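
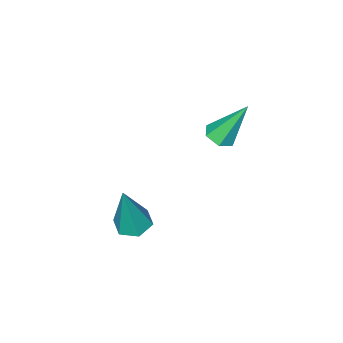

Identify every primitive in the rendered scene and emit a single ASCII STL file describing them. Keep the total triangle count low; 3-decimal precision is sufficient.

solid 
facet normal -0.254 -0.059 -0.965
outer loop
vertex 3.919 -1.112 -3.91
vertex 3.583 -0.57 -3.855
vertex 4.202 -0.549 -4.019
endloop
endfacet
facet normal 0.897 -0.438 0.065
outer loop
vertex 3.919 -1.112 -3.91
vertex 4.202 -0.549 -4.019
vertex 4.097 -0.45 -1.905
endloop
endfacet
facet normal -0.254 -0.059 -0.965
outer loop
vertex 4.202 -0.549 -4.019
vertex 3.583 -0.57 -3.855
vertex 3.866 -0.006 -3.964
endloop
endfacet
facet normal 0.851 0.525 0.018
outer loop
vertex 4.202 -0.549 -4.019
vertex 3.866 -0.006 -3.964
vertex 4.097 -0.45 -1.905
endloop
endfacet
facet normal -0.254 -0.059 -0.965
outer loop
vertex 3.866 -0.006 -3.964
vertex 3.583 -0.57 -3.855
vertex 3.248 -0.028 -3.8
endloop
endfacet
facet normal 0.021 0.978 0.209
outer loop
vertex 3.866 -0.006 -3.964
vertex 3.248 -0.028 -3.8
vertex 4.097 -0.45 -1.905
endloop
endfacet
facet normal -0.254 -0.059 -0.965
outer loop
vertex 3.248 -0.028 -3.8
vertex 3.583 -0.57 -3.855
vertex 2.965 -0.591 -3.691
endloop
endfacet
facet normal -0.762 0.469 0.446
outer loop
vertex 3.248 -0.028 -3.8
vertex 2.965 -0.591 -3.691
vertex 4.097 -0.45 -1.905
endloop
endfacet
facet normal -0.254 -0.059 -0.965
outer loop
vertex 2.965 -0.591 -3.691
vertex 3.583 -0.57 -3.855
vertex 3.3 -1.134 -3.746
endloop
endfacet
facet normal -0.717 -0.492 0.493
outer loop
vertex 2.965 -0.591 -3.691
vertex 3.3 -1.134 -3.746
vertex 4.097 -0.45 -1.905
endloop
endfacet
facet normal -0.254 -0.059 -0.965
outer loop
vertex 3.3 -1.134 -3.746
vertex 3.583 -0.57 -3.855
vertex 3.919 -1.112 -3.91
endloop
endfacet
facet normal 0.114 -0.946 0.302
outer loop
vertex 3.3 -1.134 -3.746
vertex 3.919 -1.112 -3.91
vertex 4.097 -0.45 -1.905
endloop
endfacet
facet normal 0.331 -0.365 -0.870
outer loop
vertex 1.425 0.948 -0.405
vertex 1.031 0.579 -0.4
vertex 0.948 1.059 -0.633
endloop
endfacet
facet normal 0.234 0.972 -0.015
outer loop
vertex 1.425 0.948 -0.405
vertex 0.948 1.059 -0.633
vertex 0.469 1.201 1.08
endloop
endfacet
facet normal 0.329 -0.366 -0.871
outer loop
vertex 0.948 1.059 -0.633
vertex 1.031 0.579 -0.4
vertex 0.554 0.69 -0.627
endloop
endfacet
facet normal -0.665 0.706 -0.244
outer loop
vertex 0.948 1.059 -0.633
vertex 0.554 0.69 -0.627
vertex 0.469 1.201 1.08
endloop
endfacet
facet normal 0.329 -0.366 -0.870
outer loop
vertex 0.554 0.69 -0.627
vertex 1.031 0.579 -0.4
vertex 0.636 0.21 -0.394
endloop
endfacet
facet normal -0.986 -0.168 0.001
outer loop
vertex 0.554 0.69 -0.627
vertex 0.636 0.21 -0.394
vertex 0.469 1.201 1.08
endloop
endfacet
facet normal 0.329 -0.366 -0.870
outer loop
vertex 0.636 0.21 -0.394
vertex 1.031 0.579 -0.4
vertex 1.113 0.099 -0.167
endloop
endfacet
facet normal -0.408 -0.778 0.477
outer loop
vertex 0.636 0.21 -0.394
vertex 1.113 0.099 -0.167
vertex 0.469 1.201 1.08
endloop
endfacet
facet normal 0.331 -0.366 -0.870
outer loop
vertex 1.113 0.099 -0.167
vertex 1.031 0.579 -0.4
vertex 1.507 0.468 -0.172
endloop
endfacet
facet normal 0.489 -0.513 0.706
outer loop
vertex 1.113 0.099 -0.167
vertex 1.507 0.468 -0.172
vertex 0.469 1.201 1.08
endloop
endfacet
facet normal 0.331 -0.366 -0.870
outer loop
vertex 1.507 0.468 -0.172
vertex 1.031 0.579 -0.4
vertex 1.425 0.948 -0.405
endloop
endfacet
facet normal 0.811 0.362 0.460
outer loop
vertex 1.507 0.468 -0.172
vertex 1.425 0.948 -0.405
vertex 0.469 1.201 1.08
endloop
endfacet

endsolid


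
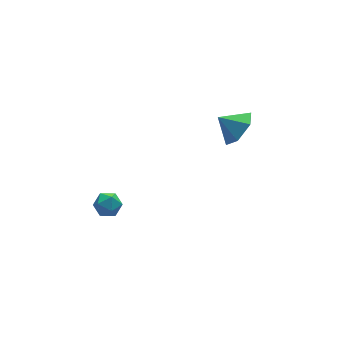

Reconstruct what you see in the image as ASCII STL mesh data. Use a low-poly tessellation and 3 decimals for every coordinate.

solid 
facet normal 0.657 -0.476 -0.585
outer loop
vertex 3.237 -1.179 3.018
vertex 2.531 -1.441 2.438
vertex 2.99 -0.623 2.288
endloop
endfacet
facet normal 0.173 0.811 0.559
outer loop
vertex 3.237 -1.179 3.018
vertex 2.99 -0.623 2.288
vertex 1.809 -0.919 3.082
endloop
endfacet
facet normal 0.657 -0.476 -0.585
outer loop
vertex 2.99 -0.623 2.288
vertex 2.531 -1.441 2.438
vertex 2.284 -0.885 1.709
endloop
endfacet
facet normal -0.291 0.954 -0.077
outer loop
vertex 2.99 -0.623 2.288
vertex 2.284 -0.885 1.709
vertex 1.809 -0.919 3.082
endloop
endfacet
facet normal 0.658 -0.475 -0.585
outer loop
vertex 2.284 -0.885 1.709
vertex 2.531 -1.441 2.438
vertex 1.826 -1.704 1.859
endloop
endfacet
facet normal -0.858 0.427 -0.286
outer loop
vertex 2.284 -0.885 1.709
vertex 1.826 -1.704 1.859
vertex 1.809 -0.919 3.082
endloop
endfacet
facet normal 0.658 -0.475 -0.585
outer loop
vertex 1.826 -1.704 1.859
vertex 2.531 -1.441 2.438
vertex 2.073 -2.26 2.588
endloop
endfacet
facet normal -0.960 -0.241 0.141
outer loop
vertex 1.826 -1.704 1.859
vertex 2.073 -2.26 2.588
vertex 1.809 -0.919 3.082
endloop
endfacet
facet normal 0.657 -0.475 -0.586
outer loop
vertex 2.073 -2.26 2.588
vertex 2.531 -1.441 2.438
vertex 2.779 -1.997 3.167
endloop
endfacet
facet normal -0.496 -0.384 0.779
outer loop
vertex 2.073 -2.26 2.588
vertex 2.779 -1.997 3.167
vertex 1.809 -0.919 3.082
endloop
endfacet
facet normal 0.657 -0.475 -0.586
outer loop
vertex 2.779 -1.997 3.167
vertex 2.531 -1.441 2.438
vertex 3.237 -1.179 3.018
endloop
endfacet
facet normal 0.070 0.141 0.988
outer loop
vertex 2.779 -1.997 3.167
vertex 3.237 -1.179 3.018
vertex 1.809 -0.919 3.082
endloop
endfacet
facet normal -0.316 0.163 0.935
outer loop
vertex -3.397 -0.403 -0.524
vertex -3.75 -0.976 -0.543
vertex -3.113 -0.981 -0.327
endloop
endfacet
facet normal 0.331 0.446 0.831
outer loop
vertex -3.397 -0.403 -0.524
vertex -3.113 -0.981 -0.327
vertex -2.763 -0.544 -0.701
endloop
endfacet
facet normal 0.284 0.913 0.291
outer loop
vertex -3.397 -0.403 -0.524
vertex -2.763 -0.544 -0.701
vertex -3.185 -0.27 -1.148
endloop
endfacet
facet normal -0.390 0.918 0.063
outer loop
vertex -3.397 -0.403 -0.524
vertex -3.185 -0.27 -1.148
vertex -3.795 -0.536 -1.05
endloop
endfacet
facet normal -0.762 0.454 0.462
outer loop
vertex -3.397 -0.403 -0.524
vertex -3.795 -0.536 -1.05
vertex -3.75 -0.976 -0.543
endloop
endfacet
facet normal 0.772 -0.079 0.631
outer loop
vertex -2.763 -0.544 -0.701
vertex -3.113 -0.981 -0.327
vertex -2.725 -1.204 -0.83
endloop
endfacet
facet normal -0.275 -0.536 0.798
outer loop
vertex -3.113 -0.981 -0.327
vertex -3.75 -0.976 -0.543
vertex -3.335 -1.47 -0.732
endloop
endfacet
facet normal -0.997 -0.064 0.033
outer loop
vertex -3.75 -0.976 -0.543
vertex -3.795 -0.536 -1.05
vertex -3.757 -1.196 -1.179
endloop
endfacet
facet normal -0.397 0.686 -0.610
outer loop
vertex -3.795 -0.536 -1.05
vertex -3.185 -0.27 -1.148
vertex -3.407 -0.759 -1.553
endloop
endfacet
facet normal 0.695 0.677 -0.242
outer loop
vertex -3.185 -0.27 -1.148
vertex -2.763 -0.544 -0.701
vertex -2.77 -0.764 -1.337
endloop
endfacet
facet normal 0.390 -0.918 -0.063
outer loop
vertex -3.123 -1.337 -1.356
vertex -2.725 -1.204 -0.83
vertex -3.335 -1.47 -0.732
endloop
endfacet
facet normal -0.284 -0.913 -0.291
outer loop
vertex -3.123 -1.337 -1.356
vertex -3.335 -1.47 -0.732
vertex -3.757 -1.196 -1.179
endloop
endfacet
facet normal -0.331 -0.446 -0.831
outer loop
vertex -3.123 -1.337 -1.356
vertex -3.757 -1.196 -1.179
vertex -3.407 -0.759 -1.553
endloop
endfacet
facet normal 0.316 -0.163 -0.935
outer loop
vertex -3.123 -1.337 -1.356
vertex -3.407 -0.759 -1.553
vertex -2.77 -0.764 -1.337
endloop
endfacet
facet normal 0.762 -0.454 -0.462
outer loop
vertex -3.123 -1.337 -1.356
vertex -2.77 -0.764 -1.337
vertex -2.725 -1.204 -0.83
endloop
endfacet
facet normal 0.397 -0.686 0.610
outer loop
vertex -3.335 -1.47 -0.732
vertex -2.725 -1.204 -0.83
vertex -3.113 -0.981 -0.327
endloop
endfacet
facet normal -0.695 -0.677 0.242
outer loop
vertex -3.757 -1.196 -1.179
vertex -3.335 -1.47 -0.732
vertex -3.75 -0.976 -0.543
endloop
endfacet
facet normal -0.772 0.079 -0.631
outer loop
vertex -3.407 -0.759 -1.553
vertex -3.757 -1.196 -1.179
vertex -3.795 -0.536 -1.05
endloop
endfacet
facet normal 0.275 0.536 -0.798
outer loop
vertex -2.77 -0.764 -1.337
vertex -3.407 -0.759 -1.553
vertex -3.185 -0.27 -1.148
endloop
endfacet
facet normal 0.997 0.064 -0.033
outer loop
vertex -2.725 -1.204 -0.83
vertex -2.77 -0.764 -1.337
vertex -2.763 -0.544 -0.701
endloop
endfacet

endsolid


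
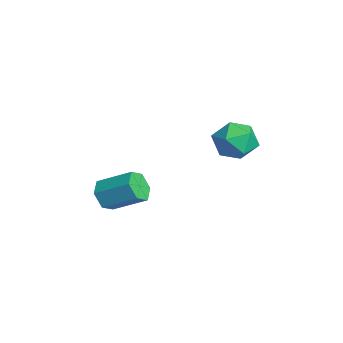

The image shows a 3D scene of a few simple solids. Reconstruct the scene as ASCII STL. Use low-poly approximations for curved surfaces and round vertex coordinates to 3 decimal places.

solid 
facet normal -0.341 0.936 -0.089
outer loop
vertex 3.405 4.371 0.357
vertex 2.325 3.949 0.054
vertex 2.586 4.154 1.206
endloop
endfacet
facet normal 0.177 0.899 0.401
outer loop
vertex 3.405 4.371 0.357
vertex 2.586 4.154 1.206
vertex 3.731 3.848 1.386
endloop
endfacet
facet normal 0.763 0.641 0.084
outer loop
vertex 3.405 4.371 0.357
vertex 3.731 3.848 1.386
vertex 4.177 3.454 0.345
endloop
endfacet
facet normal 0.607 0.519 -0.602
outer loop
vertex 3.405 4.371 0.357
vertex 4.177 3.454 0.345
vertex 3.308 3.516 -0.478
endloop
endfacet
facet normal -0.075 0.701 -0.709
outer loop
vertex 3.405 4.371 0.357
vertex 3.308 3.516 -0.478
vertex 2.325 3.949 0.054
endloop
endfacet
facet normal -0.026 0.433 0.901
outer loop
vertex 3.731 3.848 1.386
vertex 2.586 4.154 1.206
vertex 2.852 3.104 1.718
endloop
endfacet
facet normal -0.863 0.493 0.108
outer loop
vertex 2.586 4.154 1.206
vertex 2.325 3.949 0.054
vertex 1.983 3.166 0.895
endloop
endfacet
facet normal -0.434 0.114 -0.894
outer loop
vertex 2.325 3.949 0.054
vertex 3.308 3.516 -0.478
vertex 2.429 2.772 -0.146
endloop
endfacet
facet normal 0.669 -0.182 -0.720
outer loop
vertex 3.308 3.516 -0.478
vertex 4.177 3.454 0.345
vertex 3.574 2.466 0.034
endloop
endfacet
facet normal 0.921 0.015 0.389
outer loop
vertex 4.177 3.454 0.345
vertex 3.731 3.848 1.386
vertex 3.835 2.671 1.186
endloop
endfacet
facet normal -0.607 -0.519 0.602
outer loop
vertex 2.755 2.249 0.883
vertex 2.852 3.104 1.718
vertex 1.983 3.166 0.895
endloop
endfacet
facet normal -0.763 -0.641 -0.084
outer loop
vertex 2.755 2.249 0.883
vertex 1.983 3.166 0.895
vertex 2.429 2.772 -0.146
endloop
endfacet
facet normal -0.177 -0.899 -0.401
outer loop
vertex 2.755 2.249 0.883
vertex 2.429 2.772 -0.146
vertex 3.574 2.466 0.034
endloop
endfacet
facet normal 0.341 -0.936 0.089
outer loop
vertex 2.755 2.249 0.883
vertex 3.574 2.466 0.034
vertex 3.835 2.671 1.186
endloop
endfacet
facet normal 0.075 -0.701 0.709
outer loop
vertex 2.755 2.249 0.883
vertex 3.835 2.671 1.186
vertex 2.852 3.104 1.718
endloop
endfacet
facet normal -0.669 0.182 0.720
outer loop
vertex 1.983 3.166 0.895
vertex 2.852 3.104 1.718
vertex 2.586 4.154 1.206
endloop
endfacet
facet normal -0.921 -0.015 -0.389
outer loop
vertex 2.429 2.772 -0.146
vertex 1.983 3.166 0.895
vertex 2.325 3.949 0.054
endloop
endfacet
facet normal 0.026 -0.433 -0.901
outer loop
vertex 3.574 2.466 0.034
vertex 2.429 2.772 -0.146
vertex 3.308 3.516 -0.478
endloop
endfacet
facet normal 0.863 -0.493 -0.108
outer loop
vertex 3.835 2.671 1.186
vertex 3.574 2.466 0.034
vertex 4.177 3.454 0.345
endloop
endfacet
facet normal 0.434 -0.114 0.894
outer loop
vertex 2.852 3.104 1.718
vertex 3.835 2.671 1.186
vertex 3.731 3.848 1.386
endloop
endfacet
facet normal -0.427 -0.763 -0.485
outer loop
vertex 3.147 -3.284 -2.04
vertex 2.67 -2.703 -2.535
vertex 3.48 -2.976 -2.818
endloop
endfacet
facet normal 0.825 -0.548 0.136
outer loop
vertex 3.147 -3.284 -2.04
vertex 3.48 -2.976 -2.818
vertex 3.967 -1.818 -1.11
endloop
endfacet
facet normal 0.826 -0.547 0.136
outer loop
vertex 3.967 -1.818 -1.11
vertex 3.48 -2.976 -2.818
vertex 4.299 -1.51 -1.888
endloop
endfacet
facet normal 0.427 0.763 0.484
outer loop
vertex 3.967 -1.818 -1.11
vertex 4.299 -1.51 -1.888
vertex 3.49 -1.237 -1.605
endloop
endfacet
facet normal -0.427 -0.764 -0.484
outer loop
vertex 3.48 -2.976 -2.818
vertex 2.67 -2.703 -2.535
vertex 3.002 -2.395 -3.313
endloop
endfacet
facet normal 0.732 0.023 -0.681
outer loop
vertex 3.48 -2.976 -2.818
vertex 3.002 -2.395 -3.313
vertex 4.299 -1.51 -1.888
endloop
endfacet
facet normal 0.733 0.022 -0.680
outer loop
vertex 4.299 -1.51 -1.888
vertex 3.002 -2.395 -3.313
vertex 3.822 -0.929 -2.383
endloop
endfacet
facet normal 0.427 0.763 0.484
outer loop
vertex 4.299 -1.51 -1.888
vertex 3.822 -0.929 -2.383
vertex 3.49 -1.237 -1.605
endloop
endfacet
facet normal -0.427 -0.763 -0.484
outer loop
vertex 3.002 -2.395 -3.313
vertex 2.67 -2.703 -2.535
vertex 2.193 -2.122 -3.03
endloop
endfacet
facet normal -0.093 0.570 -0.816
outer loop
vertex 3.002 -2.395 -3.313
vertex 2.193 -2.122 -3.03
vertex 3.822 -0.929 -2.383
endloop
endfacet
facet normal -0.093 0.570 -0.816
outer loop
vertex 3.822 -0.929 -2.383
vertex 2.193 -2.122 -3.03
vertex 3.013 -0.656 -2.1
endloop
endfacet
facet normal 0.427 0.763 0.484
outer loop
vertex 3.822 -0.929 -2.383
vertex 3.013 -0.656 -2.1
vertex 3.49 -1.237 -1.605
endloop
endfacet
facet normal -0.427 -0.763 -0.484
outer loop
vertex 2.193 -2.122 -3.03
vertex 2.67 -2.703 -2.535
vertex 1.861 -2.43 -2.252
endloop
endfacet
facet normal -0.826 0.548 -0.135
outer loop
vertex 2.193 -2.122 -3.03
vertex 1.861 -2.43 -2.252
vertex 3.013 -0.656 -2.1
endloop
endfacet
facet normal -0.825 0.548 -0.136
outer loop
vertex 3.013 -0.656 -2.1
vertex 1.861 -2.43 -2.252
vertex 2.68 -0.964 -1.322
endloop
endfacet
facet normal 0.427 0.763 0.485
outer loop
vertex 3.013 -0.656 -2.1
vertex 2.68 -0.964 -1.322
vertex 3.49 -1.237 -1.605
endloop
endfacet
facet normal -0.427 -0.763 -0.484
outer loop
vertex 1.861 -2.43 -2.252
vertex 2.67 -2.703 -2.535
vertex 2.338 -3.011 -1.757
endloop
endfacet
facet normal -0.733 -0.022 0.680
outer loop
vertex 1.861 -2.43 -2.252
vertex 2.338 -3.011 -1.757
vertex 2.68 -0.964 -1.322
endloop
endfacet
facet normal -0.732 -0.022 0.681
outer loop
vertex 2.68 -0.964 -1.322
vertex 2.338 -3.011 -1.757
vertex 3.158 -1.545 -0.827
endloop
endfacet
facet normal 0.427 0.764 0.484
outer loop
vertex 2.68 -0.964 -1.322
vertex 3.158 -1.545 -0.827
vertex 3.49 -1.237 -1.605
endloop
endfacet
facet normal -0.427 -0.763 -0.484
outer loop
vertex 2.338 -3.011 -1.757
vertex 2.67 -2.703 -2.535
vertex 3.147 -3.284 -2.04
endloop
endfacet
facet normal 0.093 -0.570 0.816
outer loop
vertex 2.338 -3.011 -1.757
vertex 3.147 -3.284 -2.04
vertex 3.158 -1.545 -0.827
endloop
endfacet
facet normal 0.093 -0.570 0.816
outer loop
vertex 3.158 -1.545 -0.827
vertex 3.147 -3.284 -2.04
vertex 3.967 -1.818 -1.11
endloop
endfacet
facet normal 0.427 0.763 0.484
outer loop
vertex 3.158 -1.545 -0.827
vertex 3.967 -1.818 -1.11
vertex 3.49 -1.237 -1.605
endloop
endfacet

endsolid


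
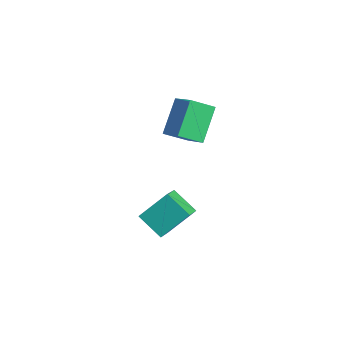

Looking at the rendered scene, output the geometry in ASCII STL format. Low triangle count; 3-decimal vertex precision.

solid 
facet normal -0.406 0.613 0.677
outer loop
vertex 2.529 0.591 5.169
vertex 2.999 1.632 4.508
vertex 1.233 0.649 4.34
endloop
endfacet
facet normal -0.356 -0.789 0.501
outer loop
vertex 2.041 -0.572 2.992
vertex 2.529 0.591 5.169
vertex 1.233 0.649 4.34
endloop
endfacet
facet normal -0.406 0.614 0.677
outer loop
vertex 1.233 0.649 4.34
vertex 2.999 1.632 4.508
vertex 1.703 1.69 3.678
endloop
endfacet
facet normal -0.842 0.038 -0.539
outer loop
vertex 1.703 1.69 3.678
vertex 2.041 -0.572 2.992
vertex 1.233 0.649 4.34
endloop
endfacet
facet normal 0.842 -0.038 0.539
outer loop
vertex 2.529 0.591 5.169
vertex 3.807 0.411 3.16
vertex 2.999 1.632 4.508
endloop
endfacet
facet normal -0.356 -0.789 0.501
outer loop
vertex 3.337 -0.63 3.822
vertex 2.529 0.591 5.169
vertex 2.041 -0.572 2.992
endloop
endfacet
facet normal 0.842 -0.037 0.539
outer loop
vertex 3.337 -0.63 3.822
vertex 3.807 0.411 3.16
vertex 2.529 0.591 5.169
endloop
endfacet
facet normal 0.356 0.789 -0.501
outer loop
vertex 2.999 1.632 4.508
vertex 3.807 0.411 3.16
vertex 1.703 1.69 3.678
endloop
endfacet
facet normal -0.841 0.038 -0.539
outer loop
vertex 2.511 0.469 2.331
vertex 2.041 -0.572 2.992
vertex 1.703 1.69 3.678
endloop
endfacet
facet normal 0.356 0.789 -0.501
outer loop
vertex 1.703 1.69 3.678
vertex 3.807 0.411 3.16
vertex 2.511 0.469 2.331
endloop
endfacet
facet normal 0.406 -0.613 -0.677
outer loop
vertex 2.511 0.469 2.331
vertex 3.337 -0.63 3.822
vertex 2.041 -0.572 2.992
endloop
endfacet
facet normal 0.406 -0.614 -0.677
outer loop
vertex 3.807 0.411 3.16
vertex 3.337 -0.63 3.822
vertex 2.511 0.469 2.331
endloop
endfacet
facet normal -0.819 -0.254 0.514
outer loop
vertex 3.794 -1.51 0.428
vertex 2.944 -0.565 -0.46
vertex 3.495 -2.854 -0.715
endloop
endfacet
facet normal 0.548 -0.609 0.573
outer loop
vertex 4.716 -2.475 -1.48
vertex 3.794 -1.51 0.428
vertex 3.495 -2.854 -0.715
endloop
endfacet
facet normal -0.820 -0.254 0.513
outer loop
vertex 3.495 -2.854 -0.715
vertex 2.944 -0.565 -0.46
vertex 2.645 -1.909 -1.604
endloop
endfacet
facet normal -0.167 -0.751 -0.639
outer loop
vertex 2.645 -1.909 -1.604
vertex 4.716 -2.475 -1.48
vertex 3.495 -2.854 -0.715
endloop
endfacet
facet normal 0.167 0.751 0.639
outer loop
vertex 3.794 -1.51 0.428
vertex 4.165 -0.186 -1.225
vertex 2.944 -0.565 -0.46
endloop
endfacet
facet normal 0.548 -0.610 0.573
outer loop
vertex 5.015 -1.131 -0.336
vertex 3.794 -1.51 0.428
vertex 4.716 -2.475 -1.48
endloop
endfacet
facet normal 0.167 0.751 0.639
outer loop
vertex 5.015 -1.131 -0.336
vertex 4.165 -0.186 -1.225
vertex 3.794 -1.51 0.428
endloop
endfacet
facet normal -0.548 0.610 -0.573
outer loop
vertex 2.944 -0.565 -0.46
vertex 4.165 -0.186 -1.225
vertex 2.645 -1.909 -1.604
endloop
endfacet
facet normal -0.167 -0.751 -0.639
outer loop
vertex 3.866 -1.53 -2.368
vertex 4.716 -2.475 -1.48
vertex 2.645 -1.909 -1.604
endloop
endfacet
facet normal -0.548 0.609 -0.573
outer loop
vertex 2.645 -1.909 -1.604
vertex 4.165 -0.186 -1.225
vertex 3.866 -1.53 -2.368
endloop
endfacet
facet normal 0.819 0.255 -0.513
outer loop
vertex 3.866 -1.53 -2.368
vertex 5.015 -1.131 -0.336
vertex 4.716 -2.475 -1.48
endloop
endfacet
facet normal 0.820 0.254 -0.513
outer loop
vertex 4.165 -0.186 -1.225
vertex 5.015 -1.131 -0.336
vertex 3.866 -1.53 -2.368
endloop
endfacet

endsolid


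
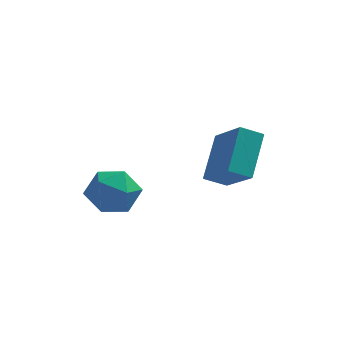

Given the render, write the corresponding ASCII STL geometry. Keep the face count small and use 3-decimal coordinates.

solid 
facet normal -0.851 -0.271 0.450
outer loop
vertex -0.039 2.74 3.537
vertex -0.878 3.76 2.565
vertex -0.243 1.483 2.395
endloop
endfacet
facet normal 0.512 -0.622 0.593
outer loop
vertex 0.438 1.7 2.035
vertex -0.039 2.74 3.537
vertex -0.243 1.483 2.395
endloop
endfacet
facet normal -0.851 -0.271 0.450
outer loop
vertex -0.243 1.483 2.395
vertex -0.878 3.76 2.565
vertex -1.082 2.504 1.423
endloop
endfacet
facet normal -0.119 -0.734 -0.668
outer loop
vertex -1.082 2.504 1.423
vertex 0.438 1.7 2.035
vertex -0.243 1.483 2.395
endloop
endfacet
facet normal 0.119 0.735 0.668
outer loop
vertex -0.039 2.74 3.537
vertex -0.197 3.977 2.205
vertex -0.878 3.76 2.565
endloop
endfacet
facet normal 0.511 -0.622 0.593
outer loop
vertex 0.642 2.956 3.177
vertex -0.039 2.74 3.537
vertex 0.438 1.7 2.035
endloop
endfacet
facet normal 0.120 0.735 0.668
outer loop
vertex 0.642 2.956 3.177
vertex -0.197 3.977 2.205
vertex -0.039 2.74 3.537
endloop
endfacet
facet normal -0.512 0.622 -0.593
outer loop
vertex -0.878 3.76 2.565
vertex -0.197 3.977 2.205
vertex -1.082 2.504 1.423
endloop
endfacet
facet normal -0.120 -0.735 -0.668
outer loop
vertex -0.401 2.72 1.063
vertex 0.438 1.7 2.035
vertex -1.082 2.504 1.423
endloop
endfacet
facet normal -0.511 0.622 -0.593
outer loop
vertex -1.082 2.504 1.423
vertex -0.197 3.977 2.205
vertex -0.401 2.72 1.063
endloop
endfacet
facet normal 0.851 0.271 -0.450
outer loop
vertex -0.401 2.72 1.063
vertex 0.642 2.956 3.177
vertex 0.438 1.7 2.035
endloop
endfacet
facet normal 0.851 0.271 -0.450
outer loop
vertex -0.197 3.977 2.205
vertex 0.642 2.956 3.177
vertex -0.401 2.72 1.063
endloop
endfacet
facet normal -0.250 0.056 0.967
outer loop
vertex -3.862 0.687 2.517
vertex -3.673 -0.171 2.616
vertex -3.045 0.437 2.743
endloop
endfacet
facet normal 0.006 0.681 0.732
outer loop
vertex -3.862 0.687 2.517
vertex -3.045 0.437 2.743
vertex -3.162 1.079 2.147
endloop
endfacet
facet normal -0.402 0.896 0.188
outer loop
vertex -3.862 0.687 2.517
vertex -3.162 1.079 2.147
vertex -3.863 0.868 1.653
endloop
endfacet
facet normal -0.910 0.405 0.086
outer loop
vertex -3.862 0.687 2.517
vertex -3.863 0.868 1.653
vertex -4.179 0.096 1.942
endloop
endfacet
facet normal -0.816 -0.114 0.567
outer loop
vertex -3.862 0.687 2.517
vertex -4.179 0.096 1.942
vertex -3.673 -0.171 2.616
endloop
endfacet
facet normal 0.665 0.570 0.483
outer loop
vertex -3.162 1.079 2.147
vertex -3.045 0.437 2.743
vertex -2.541 0.464 2.018
endloop
endfacet
facet normal 0.252 -0.441 0.862
outer loop
vertex -3.045 0.437 2.743
vertex -3.673 -0.171 2.616
vertex -2.857 -0.308 2.307
endloop
endfacet
facet normal -0.664 -0.716 0.215
outer loop
vertex -3.673 -0.171 2.616
vertex -4.179 0.096 1.942
vertex -3.558 -0.519 1.813
endloop
endfacet
facet normal -0.817 0.124 -0.563
outer loop
vertex -4.179 0.096 1.942
vertex -3.863 0.868 1.653
vertex -3.675 0.123 1.217
endloop
endfacet
facet normal 0.004 0.918 -0.397
outer loop
vertex -3.863 0.868 1.653
vertex -3.162 1.079 2.147
vertex -3.047 0.731 1.344
endloop
endfacet
facet normal 0.910 -0.405 -0.086
outer loop
vertex -2.858 -0.127 1.443
vertex -2.541 0.464 2.018
vertex -2.857 -0.308 2.307
endloop
endfacet
facet normal 0.402 -0.896 -0.188
outer loop
vertex -2.858 -0.127 1.443
vertex -2.857 -0.308 2.307
vertex -3.558 -0.519 1.813
endloop
endfacet
facet normal -0.006 -0.681 -0.732
outer loop
vertex -2.858 -0.127 1.443
vertex -3.558 -0.519 1.813
vertex -3.675 0.123 1.217
endloop
endfacet
facet normal 0.250 -0.056 -0.967
outer loop
vertex -2.858 -0.127 1.443
vertex -3.675 0.123 1.217
vertex -3.047 0.731 1.344
endloop
endfacet
facet normal 0.816 0.114 -0.567
outer loop
vertex -2.858 -0.127 1.443
vertex -3.047 0.731 1.344
vertex -2.541 0.464 2.018
endloop
endfacet
facet normal 0.817 -0.124 0.563
outer loop
vertex -2.857 -0.308 2.307
vertex -2.541 0.464 2.018
vertex -3.045 0.437 2.743
endloop
endfacet
facet normal -0.004 -0.918 0.397
outer loop
vertex -3.558 -0.519 1.813
vertex -2.857 -0.308 2.307
vertex -3.673 -0.171 2.616
endloop
endfacet
facet normal -0.665 -0.570 -0.483
outer loop
vertex -3.675 0.123 1.217
vertex -3.558 -0.519 1.813
vertex -4.179 0.096 1.942
endloop
endfacet
facet normal -0.252 0.441 -0.862
outer loop
vertex -3.047 0.731 1.344
vertex -3.675 0.123 1.217
vertex -3.863 0.868 1.653
endloop
endfacet
facet normal 0.664 0.716 -0.215
outer loop
vertex -2.541 0.464 2.018
vertex -3.047 0.731 1.344
vertex -3.162 1.079 2.147
endloop
endfacet

endsolid


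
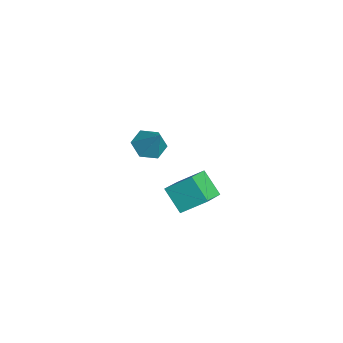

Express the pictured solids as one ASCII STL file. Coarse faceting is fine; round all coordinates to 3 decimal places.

solid 
facet normal -0.554 -0.255 -0.793
outer loop
vertex 2.672 -3.493 2.664
vertex 1.907 -2.896 3.007
vertex 2.624 -2.505 2.38
endloop
endfacet
facet normal 0.989 0.006 -0.146
outer loop
vertex 2.672 -3.493 2.664
vertex 2.624 -2.505 2.38
vertex 2.933 -2.424 4.473
endloop
endfacet
facet normal -0.554 -0.254 -0.792
outer loop
vertex 2.624 -2.505 2.38
vertex 1.907 -2.896 3.007
vertex 1.859 -1.907 2.723
endloop
endfacet
facet normal 0.579 0.807 -0.117
outer loop
vertex 2.624 -2.505 2.38
vertex 1.859 -1.907 2.723
vertex 2.933 -2.424 4.473
endloop
endfacet
facet normal -0.555 -0.254 -0.792
outer loop
vertex 1.859 -1.907 2.723
vertex 1.907 -2.896 3.007
vertex 1.142 -2.298 3.351
endloop
endfacet
facet normal -0.170 0.912 0.374
outer loop
vertex 1.859 -1.907 2.723
vertex 1.142 -2.298 3.351
vertex 2.933 -2.424 4.473
endloop
endfacet
facet normal -0.555 -0.254 -0.792
outer loop
vertex 1.142 -2.298 3.351
vertex 1.907 -2.896 3.007
vertex 1.19 -3.287 3.635
endloop
endfacet
facet normal -0.508 0.215 0.834
outer loop
vertex 1.142 -2.298 3.351
vertex 1.19 -3.287 3.635
vertex 2.933 -2.424 4.473
endloop
endfacet
facet normal -0.555 -0.254 -0.792
outer loop
vertex 1.19 -3.287 3.635
vertex 1.907 -2.896 3.007
vertex 1.955 -3.885 3.291
endloop
endfacet
facet normal -0.097 -0.586 0.804
outer loop
vertex 1.19 -3.287 3.635
vertex 1.955 -3.885 3.291
vertex 2.933 -2.424 4.473
endloop
endfacet
facet normal -0.554 -0.255 -0.793
outer loop
vertex 1.955 -3.885 3.291
vertex 1.907 -2.896 3.007
vertex 2.672 -3.493 2.664
endloop
endfacet
facet normal 0.652 -0.690 0.314
outer loop
vertex 1.955 -3.885 3.291
vertex 2.672 -3.493 2.664
vertex 2.933 -2.424 4.473
endloop
endfacet
facet normal -0.584 -0.408 0.701
outer loop
vertex -0.491 -1.813 -2.774
vertex -0.091 -0.327 -1.575
vertex -1.896 -0.913 -3.421
endloop
endfacet
facet normal -0.205 -0.762 -0.615
outer loop
vertex -0.809 -0.153 -4.725
vertex -0.491 -1.813 -2.774
vertex -1.896 -0.913 -3.421
endloop
endfacet
facet normal -0.584 -0.409 0.701
outer loop
vertex -1.896 -0.913 -3.421
vertex -0.091 -0.327 -1.575
vertex -1.497 0.573 -2.222
endloop
endfacet
facet normal -0.785 0.503 -0.362
outer loop
vertex -1.497 0.573 -2.222
vertex -0.809 -0.153 -4.725
vertex -1.896 -0.913 -3.421
endloop
endfacet
facet normal 0.785 -0.503 0.361
outer loop
vertex -0.491 -1.813 -2.774
vertex 0.996 0.433 -2.879
vertex -0.091 -0.327 -1.575
endloop
endfacet
facet normal -0.205 -0.762 -0.615
outer loop
vertex 0.597 -1.053 -4.078
vertex -0.491 -1.813 -2.774
vertex -0.809 -0.153 -4.725
endloop
endfacet
facet normal 0.785 -0.503 0.362
outer loop
vertex 0.597 -1.053 -4.078
vertex 0.996 0.433 -2.879
vertex -0.491 -1.813 -2.774
endloop
endfacet
facet normal 0.205 0.762 0.615
outer loop
vertex -0.091 -0.327 -1.575
vertex 0.996 0.433 -2.879
vertex -1.497 0.573 -2.222
endloop
endfacet
facet normal -0.785 0.503 -0.362
outer loop
vertex -0.409 1.333 -3.526
vertex -0.809 -0.153 -4.725
vertex -1.497 0.573 -2.222
endloop
endfacet
facet normal 0.205 0.762 0.615
outer loop
vertex -1.497 0.573 -2.222
vertex 0.996 0.433 -2.879
vertex -0.409 1.333 -3.526
endloop
endfacet
facet normal 0.584 0.409 -0.701
outer loop
vertex -0.409 1.333 -3.526
vertex 0.597 -1.053 -4.078
vertex -0.809 -0.153 -4.725
endloop
endfacet
facet normal 0.585 0.409 -0.701
outer loop
vertex 0.996 0.433 -2.879
vertex 0.597 -1.053 -4.078
vertex -0.409 1.333 -3.526
endloop
endfacet

endsolid


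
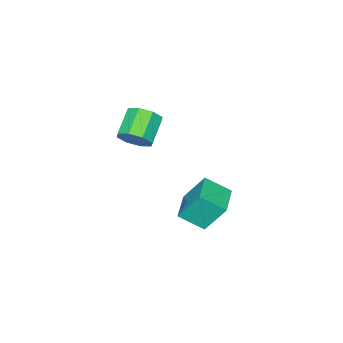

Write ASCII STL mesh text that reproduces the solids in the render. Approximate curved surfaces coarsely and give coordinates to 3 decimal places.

solid 
facet normal 0.804 0.327 -0.497
outer loop
vertex -0.088 0.263 3.823
vertex -0.565 0.206 3.015
vertex -0.434 0.873 3.665
endloop
endfacet
facet normal 0.350 0.416 0.840
outer loop
vertex -0.088 0.263 3.823
vertex -0.434 0.873 3.665
vertex -1.399 -0.27 4.633
endloop
endfacet
facet normal 0.349 0.417 0.840
outer loop
vertex -1.399 -0.27 4.633
vertex -0.434 0.873 3.665
vertex -1.745 0.34 4.474
endloop
endfacet
facet normal -0.804 -0.327 0.496
outer loop
vertex -1.399 -0.27 4.633
vertex -1.745 0.34 4.474
vertex -1.875 -0.326 3.825
endloop
endfacet
facet normal 0.804 0.326 -0.497
outer loop
vertex -0.434 0.873 3.665
vertex -0.565 0.206 3.015
vertex -0.857 1.093 3.125
endloop
endfacet
facet normal -0.094 0.894 0.438
outer loop
vertex -0.434 0.873 3.665
vertex -0.857 1.093 3.125
vertex -1.745 0.34 4.474
endloop
endfacet
facet normal -0.093 0.894 0.438
outer loop
vertex -1.745 0.34 4.474
vertex -0.857 1.093 3.125
vertex -2.167 0.56 3.935
endloop
endfacet
facet normal -0.804 -0.327 0.496
outer loop
vertex -1.745 0.34 4.474
vertex -2.167 0.56 3.935
vertex -1.875 -0.326 3.825
endloop
endfacet
facet normal 0.804 0.326 -0.497
outer loop
vertex -0.857 1.093 3.125
vertex -0.565 0.206 3.015
vertex -1.108 0.793 2.522
endloop
endfacet
facet normal -0.482 0.848 -0.221
outer loop
vertex -0.857 1.093 3.125
vertex -1.108 0.793 2.522
vertex -2.167 0.56 3.935
endloop
endfacet
facet normal -0.480 0.849 -0.220
outer loop
vertex -2.167 0.56 3.935
vertex -1.108 0.793 2.522
vertex -2.419 0.261 3.331
endloop
endfacet
facet normal -0.804 -0.327 0.497
outer loop
vertex -2.167 0.56 3.935
vertex -2.419 0.261 3.331
vertex -1.875 -0.326 3.825
endloop
endfacet
facet normal 0.804 0.327 -0.496
outer loop
vertex -1.108 0.793 2.522
vertex -0.565 0.206 3.015
vertex -1.041 0.15 2.207
endloop
endfacet
facet normal -0.587 0.306 -0.750
outer loop
vertex -1.108 0.793 2.522
vertex -1.041 0.15 2.207
vertex -2.419 0.261 3.331
endloop
endfacet
facet normal -0.587 0.305 -0.750
outer loop
vertex -2.419 0.261 3.331
vertex -1.041 0.15 2.207
vertex -2.352 -0.383 3.017
endloop
endfacet
facet normal -0.804 -0.326 0.498
outer loop
vertex -2.419 0.261 3.331
vertex -2.352 -0.383 3.017
vertex -1.875 -0.326 3.825
endloop
endfacet
facet normal 0.804 0.327 -0.496
outer loop
vertex -1.041 0.15 2.207
vertex -0.565 0.206 3.015
vertex -0.695 -0.46 2.366
endloop
endfacet
facet normal -0.349 -0.417 -0.839
outer loop
vertex -1.041 0.15 2.207
vertex -0.695 -0.46 2.366
vertex -2.352 -0.383 3.017
endloop
endfacet
facet normal -0.349 -0.416 -0.840
outer loop
vertex -2.352 -0.383 3.017
vertex -0.695 -0.46 2.366
vertex -2.006 -0.993 3.175
endloop
endfacet
facet normal -0.804 -0.327 0.497
outer loop
vertex -2.352 -0.383 3.017
vertex -2.006 -0.993 3.175
vertex -1.875 -0.326 3.825
endloop
endfacet
facet normal 0.804 0.327 -0.496
outer loop
vertex -0.695 -0.46 2.366
vertex -0.565 0.206 3.015
vertex -0.273 -0.68 2.905
endloop
endfacet
facet normal 0.093 -0.894 -0.438
outer loop
vertex -0.695 -0.46 2.366
vertex -0.273 -0.68 2.905
vertex -2.006 -0.993 3.175
endloop
endfacet
facet normal 0.093 -0.894 -0.438
outer loop
vertex -2.006 -0.993 3.175
vertex -0.273 -0.68 2.905
vertex -1.583 -1.213 3.715
endloop
endfacet
facet normal -0.804 -0.326 0.497
outer loop
vertex -2.006 -0.993 3.175
vertex -1.583 -1.213 3.715
vertex -1.875 -0.326 3.825
endloop
endfacet
facet normal 0.804 0.327 -0.497
outer loop
vertex -0.273 -0.68 2.905
vertex -0.565 0.206 3.015
vertex -0.021 -0.381 3.509
endloop
endfacet
facet normal 0.481 -0.849 0.219
outer loop
vertex -0.273 -0.68 2.905
vertex -0.021 -0.381 3.509
vertex -1.583 -1.213 3.715
endloop
endfacet
facet normal 0.481 -0.848 0.222
outer loop
vertex -1.583 -1.213 3.715
vertex -0.021 -0.381 3.509
vertex -1.332 -0.913 4.318
endloop
endfacet
facet normal -0.804 -0.326 0.497
outer loop
vertex -1.583 -1.213 3.715
vertex -1.332 -0.913 4.318
vertex -1.875 -0.326 3.825
endloop
endfacet
facet normal 0.804 0.326 -0.498
outer loop
vertex -0.021 -0.381 3.509
vertex -0.565 0.206 3.015
vertex -0.088 0.263 3.823
endloop
endfacet
facet normal 0.587 -0.305 0.750
outer loop
vertex -0.021 -0.381 3.509
vertex -0.088 0.263 3.823
vertex -1.332 -0.913 4.318
endloop
endfacet
facet normal 0.587 -0.306 0.749
outer loop
vertex -1.332 -0.913 4.318
vertex -0.088 0.263 3.823
vertex -1.399 -0.27 4.633
endloop
endfacet
facet normal -0.804 -0.327 0.496
outer loop
vertex -1.332 -0.913 4.318
vertex -1.399 -0.27 4.633
vertex -1.875 -0.326 3.825
endloop
endfacet
facet normal -0.454 0.717 -0.529
outer loop
vertex -4.423 3.112 -1.787
vertex -3.004 3.993 -1.81
vertex -3.877 2.188 -3.51
endloop
endfacet
facet normal -0.850 -0.527 0.013
outer loop
vertex -3.156 1.047 -2.67
vertex -4.423 3.112 -1.787
vertex -3.877 2.188 -3.51
endloop
endfacet
facet normal -0.453 0.717 -0.529
outer loop
vertex -3.877 2.188 -3.51
vertex -3.004 3.993 -1.81
vertex -2.458 3.068 -3.533
endloop
endfacet
facet normal 0.269 -0.455 -0.849
outer loop
vertex -2.458 3.068 -3.533
vertex -3.156 1.047 -2.67
vertex -3.877 2.188 -3.51
endloop
endfacet
facet normal -0.269 0.455 0.849
outer loop
vertex -4.423 3.112 -1.787
vertex -2.283 2.852 -0.97
vertex -3.004 3.993 -1.81
endloop
endfacet
facet normal -0.850 -0.527 0.014
outer loop
vertex -3.702 1.972 -0.947
vertex -4.423 3.112 -1.787
vertex -3.156 1.047 -2.67
endloop
endfacet
facet normal -0.269 0.455 0.849
outer loop
vertex -3.702 1.972 -0.947
vertex -2.283 2.852 -0.97
vertex -4.423 3.112 -1.787
endloop
endfacet
facet normal 0.850 0.527 -0.014
outer loop
vertex -3.004 3.993 -1.81
vertex -2.283 2.852 -0.97
vertex -2.458 3.068 -3.533
endloop
endfacet
facet normal 0.269 -0.455 -0.849
outer loop
vertex -1.737 1.928 -2.693
vertex -3.156 1.047 -2.67
vertex -2.458 3.068 -3.533
endloop
endfacet
facet normal 0.850 0.527 -0.014
outer loop
vertex -2.458 3.068 -3.533
vertex -2.283 2.852 -0.97
vertex -1.737 1.928 -2.693
endloop
endfacet
facet normal 0.454 -0.717 0.529
outer loop
vertex -1.737 1.928 -2.693
vertex -3.702 1.972 -0.947
vertex -3.156 1.047 -2.67
endloop
endfacet
facet normal 0.454 -0.718 0.529
outer loop
vertex -2.283 2.852 -0.97
vertex -3.702 1.972 -0.947
vertex -1.737 1.928 -2.693
endloop
endfacet

endsolid


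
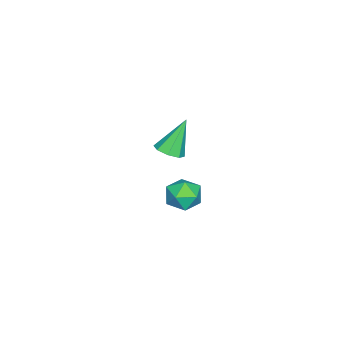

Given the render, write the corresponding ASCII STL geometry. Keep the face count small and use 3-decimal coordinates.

solid 
facet normal -0.723 0.655 -0.220
outer loop
vertex 0.924 -1.538 -3.966
vertex 0.277 -2.223 -3.879
vertex 0.519 -1.703 -3.127
endloop
endfacet
facet normal -0.177 0.978 0.107
outer loop
vertex 0.924 -1.538 -3.966
vertex 0.519 -1.703 -3.127
vertex 1.448 -1.529 -3.178
endloop
endfacet
facet normal 0.411 0.867 -0.283
outer loop
vertex 0.924 -1.538 -3.966
vertex 1.448 -1.529 -3.178
vertex 1.779 -1.942 -3.962
endloop
endfacet
facet normal 0.228 0.475 -0.850
outer loop
vertex 0.924 -1.538 -3.966
vertex 1.779 -1.942 -3.962
vertex 1.056 -2.371 -4.396
endloop
endfacet
facet normal -0.473 0.344 -0.811
outer loop
vertex 0.924 -1.538 -3.966
vertex 1.056 -2.371 -4.396
vertex 0.277 -2.223 -3.879
endloop
endfacet
facet normal -0.084 0.666 0.741
outer loop
vertex 1.448 -1.529 -3.178
vertex 0.519 -1.703 -3.127
vertex 1.124 -2.209 -2.604
endloop
endfacet
facet normal -0.967 0.142 0.213
outer loop
vertex 0.519 -1.703 -3.127
vertex 0.277 -2.223 -3.879
vertex 0.401 -2.638 -3.038
endloop
endfacet
facet normal -0.562 -0.360 -0.744
outer loop
vertex 0.277 -2.223 -3.879
vertex 1.056 -2.371 -4.396
vertex 0.732 -3.051 -3.822
endloop
endfacet
facet normal 0.572 -0.149 -0.806
outer loop
vertex 1.056 -2.371 -4.396
vertex 1.779 -1.942 -3.962
vertex 1.661 -2.877 -3.873
endloop
endfacet
facet normal 0.868 0.484 0.111
outer loop
vertex 1.779 -1.942 -3.962
vertex 1.448 -1.529 -3.178
vertex 1.903 -2.357 -3.121
endloop
endfacet
facet normal -0.228 -0.475 0.850
outer loop
vertex 1.256 -3.042 -3.034
vertex 1.124 -2.209 -2.604
vertex 0.401 -2.638 -3.038
endloop
endfacet
facet normal -0.411 -0.867 0.283
outer loop
vertex 1.256 -3.042 -3.034
vertex 0.401 -2.638 -3.038
vertex 0.732 -3.051 -3.822
endloop
endfacet
facet normal 0.177 -0.978 -0.107
outer loop
vertex 1.256 -3.042 -3.034
vertex 0.732 -3.051 -3.822
vertex 1.661 -2.877 -3.873
endloop
endfacet
facet normal 0.723 -0.655 0.220
outer loop
vertex 1.256 -3.042 -3.034
vertex 1.661 -2.877 -3.873
vertex 1.903 -2.357 -3.121
endloop
endfacet
facet normal 0.473 -0.344 0.811
outer loop
vertex 1.256 -3.042 -3.034
vertex 1.903 -2.357 -3.121
vertex 1.124 -2.209 -2.604
endloop
endfacet
facet normal -0.572 0.149 0.806
outer loop
vertex 0.401 -2.638 -3.038
vertex 1.124 -2.209 -2.604
vertex 0.519 -1.703 -3.127
endloop
endfacet
facet normal -0.868 -0.484 -0.111
outer loop
vertex 0.732 -3.051 -3.822
vertex 0.401 -2.638 -3.038
vertex 0.277 -2.223 -3.879
endloop
endfacet
facet normal 0.084 -0.666 -0.741
outer loop
vertex 1.661 -2.877 -3.873
vertex 0.732 -3.051 -3.822
vertex 1.056 -2.371 -4.396
endloop
endfacet
facet normal 0.967 -0.142 -0.213
outer loop
vertex 1.903 -2.357 -3.121
vertex 1.661 -2.877 -3.873
vertex 1.779 -1.942 -3.962
endloop
endfacet
facet normal 0.562 0.360 0.744
outer loop
vertex 1.124 -2.209 -2.604
vertex 1.903 -2.357 -3.121
vertex 1.448 -1.529 -3.178
endloop
endfacet
facet normal 0.419 -0.259 -0.870
outer loop
vertex 3.887 -1.43 1.229
vertex 3.507 -2.03 1.225
vertex 3.408 -1.371 0.981
endloop
endfacet
facet normal 0.061 0.991 0.118
outer loop
vertex 3.887 -1.43 1.229
vertex 3.408 -1.371 0.981
vertex 2.733 -1.55 2.835
endloop
endfacet
facet normal 0.420 -0.259 -0.870
outer loop
vertex 3.408 -1.371 0.981
vertex 3.507 -2.03 1.225
vertex 2.987 -1.697 0.875
endloop
endfacet
facet normal -0.585 0.800 -0.136
outer loop
vertex 3.408 -1.371 0.981
vertex 2.987 -1.697 0.875
vertex 2.733 -1.55 2.835
endloop
endfacet
facet normal 0.419 -0.261 -0.870
outer loop
vertex 2.987 -1.697 0.875
vertex 3.507 -2.03 1.225
vertex 2.87 -2.219 0.975
endloop
endfacet
facet normal -0.972 0.191 -0.140
outer loop
vertex 2.987 -1.697 0.875
vertex 2.87 -2.219 0.975
vertex 2.733 -1.55 2.835
endloop
endfacet
facet normal 0.419 -0.260 -0.870
outer loop
vertex 2.87 -2.219 0.975
vertex 3.507 -2.03 1.225
vertex 3.127 -2.629 1.221
endloop
endfacet
facet normal -0.870 -0.480 0.109
outer loop
vertex 2.87 -2.219 0.975
vertex 3.127 -2.629 1.221
vertex 2.733 -1.55 2.835
endloop
endfacet
facet normal 0.418 -0.259 -0.871
outer loop
vertex 3.127 -2.629 1.221
vertex 3.507 -2.03 1.225
vertex 3.607 -2.689 1.469
endloop
endfacet
facet normal -0.342 -0.818 0.463
outer loop
vertex 3.127 -2.629 1.221
vertex 3.607 -2.689 1.469
vertex 2.733 -1.55 2.835
endloop
endfacet
facet normal 0.420 -0.258 -0.870
outer loop
vertex 3.607 -2.689 1.469
vertex 3.507 -2.03 1.225
vertex 4.028 -2.362 1.575
endloop
endfacet
facet normal 0.306 -0.626 0.717
outer loop
vertex 3.607 -2.689 1.469
vertex 4.028 -2.362 1.575
vertex 2.733 -1.55 2.835
endloop
endfacet
facet normal 0.419 -0.260 -0.870
outer loop
vertex 4.028 -2.362 1.575
vertex 3.507 -2.03 1.225
vertex 4.144 -1.841 1.475
endloop
endfacet
facet normal 0.692 -0.016 0.722
outer loop
vertex 4.028 -2.362 1.575
vertex 4.144 -1.841 1.475
vertex 2.733 -1.55 2.835
endloop
endfacet
facet normal 0.419 -0.259 -0.870
outer loop
vertex 4.144 -1.841 1.475
vertex 3.507 -2.03 1.225
vertex 3.887 -1.43 1.229
endloop
endfacet
facet normal 0.591 0.653 0.474
outer loop
vertex 4.144 -1.841 1.475
vertex 3.887 -1.43 1.229
vertex 2.733 -1.55 2.835
endloop
endfacet

endsolid


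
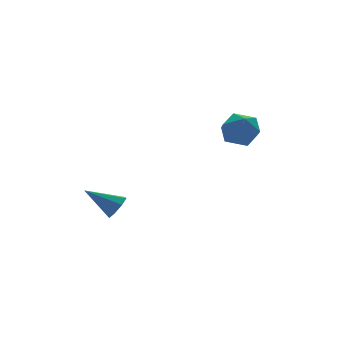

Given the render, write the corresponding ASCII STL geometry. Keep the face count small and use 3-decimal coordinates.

solid 
facet normal 0.674 -0.481 -0.561
outer loop
vertex -1.873 0.014 -3.92
vertex -2.367 -0.641 -3.952
vertex -2.267 0.033 -4.409
endloop
endfacet
facet normal 0.127 0.990 -0.064
outer loop
vertex -1.873 0.014 -3.92
vertex -2.267 0.033 -4.409
vertex -3.713 0.321 -2.828
endloop
endfacet
facet normal 0.673 -0.481 -0.562
outer loop
vertex -2.267 0.033 -4.409
vertex -2.367 -0.641 -3.952
vertex -2.719 -0.343 -4.629
endloop
endfacet
facet normal -0.396 0.769 -0.502
outer loop
vertex -2.267 0.033 -4.409
vertex -2.719 -0.343 -4.629
vertex -3.713 0.321 -2.828
endloop
endfacet
facet normal 0.673 -0.481 -0.562
outer loop
vertex -2.719 -0.343 -4.629
vertex -2.367 -0.641 -3.952
vertex -2.965 -0.893 -4.453
endloop
endfacet
facet normal -0.825 0.200 -0.529
outer loop
vertex -2.719 -0.343 -4.629
vertex -2.965 -0.893 -4.453
vertex -3.713 0.321 -2.828
endloop
endfacet
facet normal 0.673 -0.481 -0.562
outer loop
vertex -2.965 -0.893 -4.453
vertex -2.367 -0.641 -3.952
vertex -2.86 -1.295 -3.983
endloop
endfacet
facet normal -0.912 -0.389 -0.129
outer loop
vertex -2.965 -0.893 -4.453
vertex -2.86 -1.295 -3.983
vertex -3.713 0.321 -2.828
endloop
endfacet
facet normal 0.673 -0.481 -0.561
outer loop
vertex -2.86 -1.295 -3.983
vertex -2.367 -0.641 -3.952
vertex -2.466 -1.314 -3.494
endloop
endfacet
facet normal -0.604 -0.649 0.462
outer loop
vertex -2.86 -1.295 -3.983
vertex -2.466 -1.314 -3.494
vertex -3.713 0.321 -2.828
endloop
endfacet
facet normal 0.673 -0.481 -0.562
outer loop
vertex -2.466 -1.314 -3.494
vertex -2.367 -0.641 -3.952
vertex -2.014 -0.939 -3.274
endloop
endfacet
facet normal -0.082 -0.429 0.900
outer loop
vertex -2.466 -1.314 -3.494
vertex -2.014 -0.939 -3.274
vertex -3.713 0.321 -2.828
endloop
endfacet
facet normal 0.674 -0.480 -0.562
outer loop
vertex -2.014 -0.939 -3.274
vertex -2.367 -0.641 -3.952
vertex -1.769 -0.389 -3.45
endloop
endfacet
facet normal 0.348 0.141 0.927
outer loop
vertex -2.014 -0.939 -3.274
vertex -1.769 -0.389 -3.45
vertex -3.713 0.321 -2.828
endloop
endfacet
facet normal 0.674 -0.481 -0.561
outer loop
vertex -1.769 -0.389 -3.45
vertex -2.367 -0.641 -3.952
vertex -1.873 0.014 -3.92
endloop
endfacet
facet normal 0.435 0.729 0.529
outer loop
vertex -1.769 -0.389 -3.45
vertex -1.873 0.014 -3.92
vertex -3.713 0.321 -2.828
endloop
endfacet
facet normal 0.026 0.945 0.325
outer loop
vertex 3.165 -1.499 0.836
vertex 3.665 -1.858 1.84
vertex 4.338 -1.56 0.921
endloop
endfacet
facet normal 0.076 0.919 -0.386
outer loop
vertex 3.165 -1.499 0.836
vertex 4.338 -1.56 0.921
vertex 3.799 -1.927 -0.059
endloop
endfacet
facet normal -0.503 0.585 -0.636
outer loop
vertex 3.165 -1.499 0.836
vertex 3.799 -1.927 -0.059
vertex 2.792 -2.452 0.255
endloop
endfacet
facet normal -0.911 0.404 -0.078
outer loop
vertex 3.165 -1.499 0.836
vertex 2.792 -2.452 0.255
vertex 2.71 -2.409 1.429
endloop
endfacet
facet normal -0.584 0.628 0.515
outer loop
vertex 3.165 -1.499 0.836
vertex 2.71 -2.409 1.429
vertex 3.665 -1.858 1.84
endloop
endfacet
facet normal 0.647 0.525 -0.553
outer loop
vertex 3.799 -1.927 -0.059
vertex 4.338 -1.56 0.921
vertex 4.69 -2.551 0.391
endloop
endfacet
facet normal 0.566 0.568 0.598
outer loop
vertex 4.338 -1.56 0.921
vertex 3.665 -1.858 1.84
vertex 4.608 -2.508 1.565
endloop
endfacet
facet normal -0.420 0.053 0.906
outer loop
vertex 3.665 -1.858 1.84
vertex 2.71 -2.409 1.429
vertex 3.601 -3.033 1.879
endloop
endfacet
facet normal -0.950 -0.308 -0.055
outer loop
vertex 2.71 -2.409 1.429
vertex 2.792 -2.452 0.255
vertex 3.062 -3.4 0.899
endloop
endfacet
facet normal -0.290 -0.016 -0.957
outer loop
vertex 2.792 -2.452 0.255
vertex 3.799 -1.927 -0.059
vertex 3.735 -3.102 -0.02
endloop
endfacet
facet normal 0.911 -0.404 0.078
outer loop
vertex 4.235 -3.461 0.984
vertex 4.69 -2.551 0.391
vertex 4.608 -2.508 1.565
endloop
endfacet
facet normal 0.503 -0.585 0.636
outer loop
vertex 4.235 -3.461 0.984
vertex 4.608 -2.508 1.565
vertex 3.601 -3.033 1.879
endloop
endfacet
facet normal -0.076 -0.919 0.386
outer loop
vertex 4.235 -3.461 0.984
vertex 3.601 -3.033 1.879
vertex 3.062 -3.4 0.899
endloop
endfacet
facet normal -0.026 -0.945 -0.325
outer loop
vertex 4.235 -3.461 0.984
vertex 3.062 -3.4 0.899
vertex 3.735 -3.102 -0.02
endloop
endfacet
facet normal 0.584 -0.628 -0.515
outer loop
vertex 4.235 -3.461 0.984
vertex 3.735 -3.102 -0.02
vertex 4.69 -2.551 0.391
endloop
endfacet
facet normal 0.950 0.308 0.055
outer loop
vertex 4.608 -2.508 1.565
vertex 4.69 -2.551 0.391
vertex 4.338 -1.56 0.921
endloop
endfacet
facet normal 0.290 0.016 0.957
outer loop
vertex 3.601 -3.033 1.879
vertex 4.608 -2.508 1.565
vertex 3.665 -1.858 1.84
endloop
endfacet
facet normal -0.647 -0.525 0.553
outer loop
vertex 3.062 -3.4 0.899
vertex 3.601 -3.033 1.879
vertex 2.71 -2.409 1.429
endloop
endfacet
facet normal -0.566 -0.568 -0.598
outer loop
vertex 3.735 -3.102 -0.02
vertex 3.062 -3.4 0.899
vertex 2.792 -2.452 0.255
endloop
endfacet
facet normal 0.420 -0.053 -0.906
outer loop
vertex 4.69 -2.551 0.391
vertex 3.735 -3.102 -0.02
vertex 3.799 -1.927 -0.059
endloop
endfacet

endsolid


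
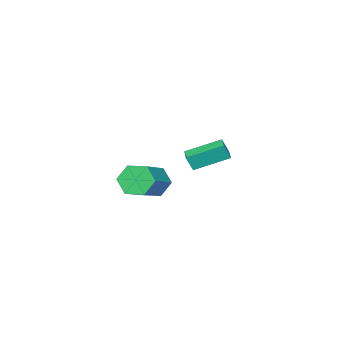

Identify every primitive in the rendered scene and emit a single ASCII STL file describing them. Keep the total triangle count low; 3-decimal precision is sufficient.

solid 
facet normal -0.673 0.627 0.393
outer loop
vertex -3.166 1.419 1.981
vertex -2.543 2.108 1.949
vertex -3.429 1.62 1.209
endloop
endfacet
facet normal -0.670 -0.741 0.035
outer loop
vertex -2.197 0.472 0.491
vertex -3.166 1.419 1.981
vertex -3.429 1.62 1.209
endloop
endfacet
facet normal -0.673 0.627 0.393
outer loop
vertex -3.429 1.62 1.209
vertex -2.543 2.108 1.949
vertex -2.806 2.309 1.177
endloop
endfacet
facet normal -0.312 0.240 -0.919
outer loop
vertex -2.806 2.309 1.177
vertex -2.197 0.472 0.491
vertex -3.429 1.62 1.209
endloop
endfacet
facet normal 0.312 -0.240 0.919
outer loop
vertex -3.166 1.419 1.981
vertex -1.311 0.96 1.231
vertex -2.543 2.108 1.949
endloop
endfacet
facet normal -0.670 -0.741 0.035
outer loop
vertex -1.934 0.271 1.263
vertex -3.166 1.419 1.981
vertex -2.197 0.472 0.491
endloop
endfacet
facet normal 0.312 -0.240 0.919
outer loop
vertex -1.934 0.271 1.263
vertex -1.311 0.96 1.231
vertex -3.166 1.419 1.981
endloop
endfacet
facet normal 0.670 0.741 -0.035
outer loop
vertex -2.543 2.108 1.949
vertex -1.311 0.96 1.231
vertex -2.806 2.309 1.177
endloop
endfacet
facet normal -0.312 0.240 -0.919
outer loop
vertex -1.574 1.161 0.459
vertex -2.197 0.472 0.491
vertex -2.806 2.309 1.177
endloop
endfacet
facet normal 0.670 0.741 -0.035
outer loop
vertex -2.806 2.309 1.177
vertex -1.311 0.96 1.231
vertex -1.574 1.161 0.459
endloop
endfacet
facet normal 0.673 -0.627 -0.393
outer loop
vertex -1.574 1.161 0.459
vertex -1.934 0.271 1.263
vertex -2.197 0.472 0.491
endloop
endfacet
facet normal 0.673 -0.627 -0.393
outer loop
vertex -1.311 0.96 1.231
vertex -1.934 0.271 1.263
vertex -1.574 1.161 0.459
endloop
endfacet
facet normal -0.851 -0.333 -0.405
outer loop
vertex 2.224 1.726 0.247
vertex 1.789 1.948 0.979
vertex 1.873 2.529 0.324
endloop
endfacet
facet normal 0.340 0.236 -0.910
outer loop
vertex 2.224 1.726 0.247
vertex 1.873 2.529 0.324
vertex 3.867 2.371 1.029
endloop
endfacet
facet normal 0.340 0.237 -0.910
outer loop
vertex 3.867 2.371 1.029
vertex 1.873 2.529 0.324
vertex 3.515 3.174 1.106
endloop
endfacet
facet normal 0.851 0.334 0.406
outer loop
vertex 3.867 2.371 1.029
vertex 3.515 3.174 1.106
vertex 3.431 2.592 1.761
endloop
endfacet
facet normal -0.851 -0.334 -0.406
outer loop
vertex 1.873 2.529 0.324
vertex 1.789 1.948 0.979
vertex 1.437 2.751 1.055
endloop
endfacet
facet normal -0.175 0.908 -0.380
outer loop
vertex 1.873 2.529 0.324
vertex 1.437 2.751 1.055
vertex 3.515 3.174 1.106
endloop
endfacet
facet normal -0.176 0.909 -0.379
outer loop
vertex 3.515 3.174 1.106
vertex 1.437 2.751 1.055
vertex 3.08 3.395 1.838
endloop
endfacet
facet normal 0.851 0.333 0.405
outer loop
vertex 3.515 3.174 1.106
vertex 3.08 3.395 1.838
vertex 3.431 2.592 1.761
endloop
endfacet
facet normal -0.851 -0.334 -0.406
outer loop
vertex 1.437 2.751 1.055
vertex 1.789 1.948 0.979
vertex 1.353 2.169 1.711
endloop
endfacet
facet normal -0.516 0.672 0.530
outer loop
vertex 1.437 2.751 1.055
vertex 1.353 2.169 1.711
vertex 3.08 3.395 1.838
endloop
endfacet
facet normal -0.516 0.672 0.530
outer loop
vertex 3.08 3.395 1.838
vertex 1.353 2.169 1.711
vertex 2.996 2.814 2.493
endloop
endfacet
facet normal 0.851 0.333 0.405
outer loop
vertex 3.08 3.395 1.838
vertex 2.996 2.814 2.493
vertex 3.431 2.592 1.761
endloop
endfacet
facet normal -0.851 -0.334 -0.406
outer loop
vertex 1.353 2.169 1.711
vertex 1.789 1.948 0.979
vertex 1.705 1.366 1.634
endloop
endfacet
facet normal -0.340 -0.236 0.910
outer loop
vertex 1.353 2.169 1.711
vertex 1.705 1.366 1.634
vertex 2.996 2.814 2.493
endloop
endfacet
facet normal -0.341 -0.236 0.910
outer loop
vertex 2.996 2.814 2.493
vertex 1.705 1.366 1.634
vertex 3.347 2.011 2.416
endloop
endfacet
facet normal 0.851 0.333 0.405
outer loop
vertex 2.996 2.814 2.493
vertex 3.347 2.011 2.416
vertex 3.431 2.592 1.761
endloop
endfacet
facet normal -0.851 -0.333 -0.405
outer loop
vertex 1.705 1.366 1.634
vertex 1.789 1.948 0.979
vertex 2.14 1.145 0.902
endloop
endfacet
facet normal 0.176 -0.908 0.379
outer loop
vertex 1.705 1.366 1.634
vertex 2.14 1.145 0.902
vertex 3.347 2.011 2.416
endloop
endfacet
facet normal 0.175 -0.908 0.380
outer loop
vertex 3.347 2.011 2.416
vertex 2.14 1.145 0.902
vertex 3.783 1.789 1.685
endloop
endfacet
facet normal 0.851 0.334 0.406
outer loop
vertex 3.347 2.011 2.416
vertex 3.783 1.789 1.685
vertex 3.431 2.592 1.761
endloop
endfacet
facet normal -0.851 -0.333 -0.405
outer loop
vertex 2.14 1.145 0.902
vertex 1.789 1.948 0.979
vertex 2.224 1.726 0.247
endloop
endfacet
facet normal 0.516 -0.672 -0.530
outer loop
vertex 2.14 1.145 0.902
vertex 2.224 1.726 0.247
vertex 3.783 1.789 1.685
endloop
endfacet
facet normal 0.516 -0.672 -0.530
outer loop
vertex 3.783 1.789 1.685
vertex 2.224 1.726 0.247
vertex 3.867 2.371 1.029
endloop
endfacet
facet normal 0.851 0.334 0.406
outer loop
vertex 3.783 1.789 1.685
vertex 3.867 2.371 1.029
vertex 3.431 2.592 1.761
endloop
endfacet

endsolid


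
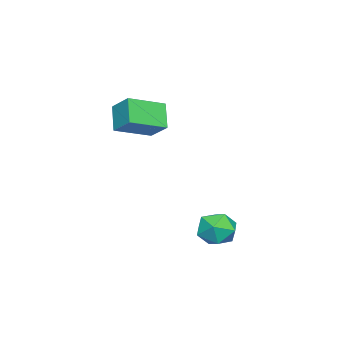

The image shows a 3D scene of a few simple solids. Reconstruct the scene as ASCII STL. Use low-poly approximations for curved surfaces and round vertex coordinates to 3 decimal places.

solid 
facet normal -0.334 0.928 -0.164
outer loop
vertex 3.422 2.426 -1.764
vertex 3.079 2.407 -1.173
vertex 3.723 2.636 -1.187
endloop
endfacet
facet normal 0.308 0.831 -0.463
outer loop
vertex 3.422 2.426 -1.764
vertex 3.723 2.636 -1.187
vertex 4.071 2.256 -1.637
endloop
endfacet
facet normal 0.256 0.288 -0.923
outer loop
vertex 3.422 2.426 -1.764
vertex 4.071 2.256 -1.637
vertex 3.643 1.794 -1.9
endloop
endfacet
facet normal -0.417 0.050 -0.908
outer loop
vertex 3.422 2.426 -1.764
vertex 3.643 1.794 -1.9
vertex 3.029 1.887 -1.613
endloop
endfacet
facet normal -0.780 0.446 -0.438
outer loop
vertex 3.422 2.426 -1.764
vertex 3.029 1.887 -1.613
vertex 3.079 2.407 -1.173
endloop
endfacet
facet normal 0.765 0.642 0.049
outer loop
vertex 4.071 2.256 -1.637
vertex 3.723 2.636 -1.187
vertex 4.131 2.133 -0.967
endloop
endfacet
facet normal -0.273 0.799 0.536
outer loop
vertex 3.723 2.636 -1.187
vertex 3.079 2.407 -1.173
vertex 3.517 2.226 -0.68
endloop
endfacet
facet normal -0.996 0.018 0.092
outer loop
vertex 3.079 2.407 -1.173
vertex 3.029 1.887 -1.613
vertex 3.089 1.764 -0.943
endloop
endfacet
facet normal -0.407 -0.622 -0.669
outer loop
vertex 3.029 1.887 -1.613
vertex 3.643 1.794 -1.9
vertex 3.437 1.384 -1.393
endloop
endfacet
facet normal 0.681 -0.237 -0.692
outer loop
vertex 3.643 1.794 -1.9
vertex 4.071 2.256 -1.637
vertex 4.081 1.613 -1.407
endloop
endfacet
facet normal 0.417 -0.050 0.908
outer loop
vertex 3.738 1.594 -0.816
vertex 4.131 2.133 -0.967
vertex 3.517 2.226 -0.68
endloop
endfacet
facet normal -0.256 -0.288 0.923
outer loop
vertex 3.738 1.594 -0.816
vertex 3.517 2.226 -0.68
vertex 3.089 1.764 -0.943
endloop
endfacet
facet normal -0.308 -0.831 0.463
outer loop
vertex 3.738 1.594 -0.816
vertex 3.089 1.764 -0.943
vertex 3.437 1.384 -1.393
endloop
endfacet
facet normal 0.334 -0.928 0.164
outer loop
vertex 3.738 1.594 -0.816
vertex 3.437 1.384 -1.393
vertex 4.081 1.613 -1.407
endloop
endfacet
facet normal 0.780 -0.446 0.438
outer loop
vertex 3.738 1.594 -0.816
vertex 4.081 1.613 -1.407
vertex 4.131 2.133 -0.967
endloop
endfacet
facet normal 0.407 0.622 0.669
outer loop
vertex 3.517 2.226 -0.68
vertex 4.131 2.133 -0.967
vertex 3.723 2.636 -1.187
endloop
endfacet
facet normal -0.681 0.237 0.692
outer loop
vertex 3.089 1.764 -0.943
vertex 3.517 2.226 -0.68
vertex 3.079 2.407 -1.173
endloop
endfacet
facet normal -0.765 -0.642 -0.049
outer loop
vertex 3.437 1.384 -1.393
vertex 3.089 1.764 -0.943
vertex 3.029 1.887 -1.613
endloop
endfacet
facet normal 0.273 -0.799 -0.536
outer loop
vertex 4.081 1.613 -1.407
vertex 3.437 1.384 -1.393
vertex 3.643 1.794 -1.9
endloop
endfacet
facet normal 0.996 -0.018 -0.092
outer loop
vertex 4.131 2.133 -0.967
vertex 4.081 1.613 -1.407
vertex 4.071 2.256 -1.637
endloop
endfacet
facet normal -0.741 0.593 -0.315
outer loop
vertex 1.02 -1.278 2.066
vertex 1.334 -0.605 2.593
vertex 1.596 -0.958 1.314
endloop
endfacet
facet normal -0.345 -0.739 -0.579
outer loop
vertex 2.566 -1.735 1.727
vertex 1.02 -1.278 2.066
vertex 1.596 -0.958 1.314
endloop
endfacet
facet normal -0.741 0.593 -0.315
outer loop
vertex 1.596 -0.958 1.314
vertex 1.334 -0.605 2.593
vertex 1.91 -0.285 1.841
endloop
endfacet
facet normal 0.576 0.320 -0.752
outer loop
vertex 1.91 -0.285 1.841
vertex 2.566 -1.735 1.727
vertex 1.596 -0.958 1.314
endloop
endfacet
facet normal -0.576 -0.320 0.752
outer loop
vertex 1.02 -1.278 2.066
vertex 2.304 -1.382 3.006
vertex 1.334 -0.605 2.593
endloop
endfacet
facet normal -0.345 -0.739 -0.579
outer loop
vertex 1.99 -2.055 2.479
vertex 1.02 -1.278 2.066
vertex 2.566 -1.735 1.727
endloop
endfacet
facet normal -0.576 -0.320 0.752
outer loop
vertex 1.99 -2.055 2.479
vertex 2.304 -1.382 3.006
vertex 1.02 -1.278 2.066
endloop
endfacet
facet normal 0.345 0.739 0.579
outer loop
vertex 1.334 -0.605 2.593
vertex 2.304 -1.382 3.006
vertex 1.91 -0.285 1.841
endloop
endfacet
facet normal 0.576 0.320 -0.752
outer loop
vertex 2.88 -1.062 2.254
vertex 2.566 -1.735 1.727
vertex 1.91 -0.285 1.841
endloop
endfacet
facet normal 0.345 0.739 0.579
outer loop
vertex 1.91 -0.285 1.841
vertex 2.304 -1.382 3.006
vertex 2.88 -1.062 2.254
endloop
endfacet
facet normal 0.741 -0.593 0.315
outer loop
vertex 2.88 -1.062 2.254
vertex 1.99 -2.055 2.479
vertex 2.566 -1.735 1.727
endloop
endfacet
facet normal 0.741 -0.593 0.315
outer loop
vertex 2.304 -1.382 3.006
vertex 1.99 -2.055 2.479
vertex 2.88 -1.062 2.254
endloop
endfacet

endsolid


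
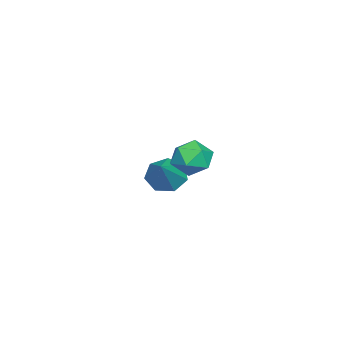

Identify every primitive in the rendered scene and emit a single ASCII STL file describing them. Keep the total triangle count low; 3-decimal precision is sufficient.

solid 
facet normal -0.763 -0.126 -0.634
outer loop
vertex -2.785 -1.781 -0.342
vertex -3.212 -1.571 0.13
vertex -2.888 -1.209 -0.332
endloop
endfacet
facet normal 0.870 0.165 -0.464
outer loop
vertex -2.785 -1.781 -0.342
vertex -2.888 -1.209 -0.332
vertex -2.128 -1.389 1.03
endloop
endfacet
facet normal -0.762 -0.127 -0.634
outer loop
vertex -2.888 -1.209 -0.332
vertex -3.212 -1.571 0.13
vertex -3.236 -0.909 0.026
endloop
endfacet
facet normal 0.526 0.830 -0.184
outer loop
vertex -2.888 -1.209 -0.332
vertex -3.236 -0.909 0.026
vertex -2.128 -1.389 1.03
endloop
endfacet
facet normal -0.763 -0.127 -0.634
outer loop
vertex -3.236 -0.909 0.026
vertex -3.212 -1.571 0.13
vertex -3.565 -1.108 0.462
endloop
endfacet
facet normal 0.011 0.907 0.422
outer loop
vertex -3.236 -0.909 0.026
vertex -3.565 -1.108 0.462
vertex -2.128 -1.389 1.03
endloop
endfacet
facet normal -0.763 -0.128 -0.634
outer loop
vertex -3.565 -1.108 0.462
vertex -3.212 -1.571 0.13
vertex -3.628 -1.655 0.648
endloop
endfacet
facet normal -0.288 0.338 0.896
outer loop
vertex -3.565 -1.108 0.462
vertex -3.628 -1.655 0.648
vertex -2.128 -1.389 1.03
endloop
endfacet
facet normal -0.763 -0.127 -0.634
outer loop
vertex -3.628 -1.655 0.648
vertex -3.212 -1.571 0.13
vertex -3.378 -2.139 0.444
endloop
endfacet
facet normal -0.145 -0.447 0.883
outer loop
vertex -3.628 -1.655 0.648
vertex -3.378 -2.139 0.444
vertex -2.128 -1.389 1.03
endloop
endfacet
facet normal -0.762 -0.128 -0.635
outer loop
vertex -3.378 -2.139 0.444
vertex -3.212 -1.571 0.13
vertex -3.002 -2.194 0.004
endloop
endfacet
facet normal 0.332 -0.859 0.391
outer loop
vertex -3.378 -2.139 0.444
vertex -3.002 -2.194 0.004
vertex -2.128 -1.389 1.03
endloop
endfacet
facet normal -0.763 -0.129 -0.633
outer loop
vertex -3.002 -2.194 0.004
vertex -3.212 -1.571 0.13
vertex -2.785 -1.781 -0.342
endloop
endfacet
facet normal 0.783 -0.586 -0.208
outer loop
vertex -3.002 -2.194 0.004
vertex -2.785 -1.781 -0.342
vertex -2.128 -1.389 1.03
endloop
endfacet
facet normal 0.173 0.045 0.984
outer loop
vertex 0.772 0.764 3.298
vertex 0.231 0.398 3.41
vertex 0.817 0.104 3.32
endloop
endfacet
facet normal 0.785 0.074 0.615
outer loop
vertex 0.772 0.764 3.298
vertex 0.817 0.104 3.32
vertex 1.148 0.444 2.857
endloop
endfacet
facet normal 0.751 0.636 0.178
outer loop
vertex 0.772 0.764 3.298
vertex 1.148 0.444 2.857
vertex 0.767 0.948 2.662
endloop
endfacet
facet normal 0.118 0.954 0.275
outer loop
vertex 0.772 0.764 3.298
vertex 0.767 0.948 2.662
vertex 0.2 0.92 3.003
endloop
endfacet
facet normal -0.238 0.588 0.773
outer loop
vertex 0.772 0.764 3.298
vertex 0.2 0.92 3.003
vertex 0.231 0.398 3.41
endloop
endfacet
facet normal 0.830 -0.514 0.216
outer loop
vertex 1.148 0.444 2.857
vertex 0.817 0.104 3.32
vertex 0.84 -0.12 2.697
endloop
endfacet
facet normal -0.159 -0.564 0.810
outer loop
vertex 0.817 0.104 3.32
vertex 0.231 0.398 3.41
vertex 0.273 -0.148 3.038
endloop
endfacet
facet normal -0.824 0.317 0.469
outer loop
vertex 0.231 0.398 3.41
vertex 0.2 0.92 3.003
vertex -0.108 0.356 2.843
endloop
endfacet
facet normal -0.247 0.909 -0.336
outer loop
vertex 0.2 0.92 3.003
vertex 0.767 0.948 2.662
vertex 0.223 0.696 2.38
endloop
endfacet
facet normal 0.775 0.395 -0.493
outer loop
vertex 0.767 0.948 2.662
vertex 1.148 0.444 2.857
vertex 0.809 0.402 2.29
endloop
endfacet
facet normal -0.118 -0.954 -0.275
outer loop
vertex 0.268 0.036 2.402
vertex 0.84 -0.12 2.697
vertex 0.273 -0.148 3.038
endloop
endfacet
facet normal -0.751 -0.636 -0.178
outer loop
vertex 0.268 0.036 2.402
vertex 0.273 -0.148 3.038
vertex -0.108 0.356 2.843
endloop
endfacet
facet normal -0.785 -0.074 -0.615
outer loop
vertex 0.268 0.036 2.402
vertex -0.108 0.356 2.843
vertex 0.223 0.696 2.38
endloop
endfacet
facet normal -0.173 -0.045 -0.984
outer loop
vertex 0.268 0.036 2.402
vertex 0.223 0.696 2.38
vertex 0.809 0.402 2.29
endloop
endfacet
facet normal 0.238 -0.588 -0.773
outer loop
vertex 0.268 0.036 2.402
vertex 0.809 0.402 2.29
vertex 0.84 -0.12 2.697
endloop
endfacet
facet normal 0.247 -0.909 0.336
outer loop
vertex 0.273 -0.148 3.038
vertex 0.84 -0.12 2.697
vertex 0.817 0.104 3.32
endloop
endfacet
facet normal -0.775 -0.395 0.493
outer loop
vertex -0.108 0.356 2.843
vertex 0.273 -0.148 3.038
vertex 0.231 0.398 3.41
endloop
endfacet
facet normal -0.830 0.514 -0.216
outer loop
vertex 0.223 0.696 2.38
vertex -0.108 0.356 2.843
vertex 0.2 0.92 3.003
endloop
endfacet
facet normal 0.159 0.564 -0.810
outer loop
vertex 0.809 0.402 2.29
vertex 0.223 0.696 2.38
vertex 0.767 0.948 2.662
endloop
endfacet
facet normal 0.824 -0.317 -0.469
outer loop
vertex 0.84 -0.12 2.697
vertex 0.809 0.402 2.29
vertex 1.148 0.444 2.857
endloop
endfacet

endsolid


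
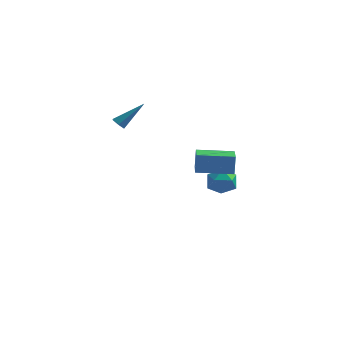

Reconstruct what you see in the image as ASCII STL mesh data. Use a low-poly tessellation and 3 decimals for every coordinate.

solid 
facet normal -0.582 -0.448 -0.679
outer loop
vertex -4.204 1.659 2.127
vertex -4.447 1.369 2.527
vertex -4.651 1.858 2.379
endloop
endfacet
facet normal 0.163 0.894 -0.417
outer loop
vertex -4.204 1.659 2.127
vertex -4.651 1.858 2.379
vertex -3.173 2.351 4.013
endloop
endfacet
facet normal -0.581 -0.448 -0.679
outer loop
vertex -4.651 1.858 2.379
vertex -4.447 1.369 2.527
vertex -4.894 1.568 2.778
endloop
endfacet
facet normal -0.544 0.801 0.251
outer loop
vertex -4.651 1.858 2.379
vertex -4.894 1.568 2.778
vertex -3.173 2.351 4.013
endloop
endfacet
facet normal -0.581 -0.448 -0.679
outer loop
vertex -4.894 1.568 2.778
vertex -4.447 1.369 2.527
vertex -4.69 1.079 2.926
endloop
endfacet
facet normal -0.584 0.002 0.812
outer loop
vertex -4.894 1.568 2.778
vertex -4.69 1.079 2.926
vertex -3.173 2.351 4.013
endloop
endfacet
facet normal -0.581 -0.448 -0.679
outer loop
vertex -4.69 1.079 2.926
vertex -4.447 1.369 2.527
vertex -4.243 0.88 2.675
endloop
endfacet
facet normal 0.084 -0.703 0.706
outer loop
vertex -4.69 1.079 2.926
vertex -4.243 0.88 2.675
vertex -3.173 2.351 4.013
endloop
endfacet
facet normal -0.582 -0.448 -0.679
outer loop
vertex -4.243 0.88 2.675
vertex -4.447 1.369 2.527
vertex -4.0 1.17 2.275
endloop
endfacet
facet normal 0.791 -0.610 0.038
outer loop
vertex -4.243 0.88 2.675
vertex -4.0 1.17 2.275
vertex -3.173 2.351 4.013
endloop
endfacet
facet normal -0.582 -0.448 -0.679
outer loop
vertex -4.0 1.17 2.275
vertex -4.447 1.369 2.527
vertex -4.204 1.659 2.127
endloop
endfacet
facet normal 0.831 0.188 -0.523
outer loop
vertex -4.0 1.17 2.275
vertex -4.204 1.659 2.127
vertex -3.173 2.351 4.013
endloop
endfacet
facet normal -0.937 -0.346 0.053
outer loop
vertex 2.855 -4.855 3.646
vertex 2.171 -3.067 3.229
vertex 2.887 -5.128 2.427
endloop
endfacet
facet normal 0.349 -0.912 0.213
outer loop
vertex 4.929 -4.373 2.311
vertex 2.855 -4.855 3.646
vertex 2.887 -5.128 2.427
endloop
endfacet
facet normal -0.937 -0.346 0.053
outer loop
vertex 2.887 -5.128 2.427
vertex 2.171 -3.067 3.229
vertex 2.203 -3.339 2.009
endloop
endfacet
facet normal 0.025 -0.218 -0.976
outer loop
vertex 2.203 -3.339 2.009
vertex 4.929 -4.373 2.311
vertex 2.887 -5.128 2.427
endloop
endfacet
facet normal -0.025 0.218 0.976
outer loop
vertex 2.855 -4.855 3.646
vertex 4.213 -2.312 3.113
vertex 2.171 -3.067 3.229
endloop
endfacet
facet normal 0.349 -0.913 0.213
outer loop
vertex 4.897 -4.101 3.531
vertex 2.855 -4.855 3.646
vertex 4.929 -4.373 2.311
endloop
endfacet
facet normal -0.026 0.218 0.976
outer loop
vertex 4.897 -4.101 3.531
vertex 4.213 -2.312 3.113
vertex 2.855 -4.855 3.646
endloop
endfacet
facet normal -0.349 0.913 -0.213
outer loop
vertex 2.171 -3.067 3.229
vertex 4.213 -2.312 3.113
vertex 2.203 -3.339 2.009
endloop
endfacet
facet normal 0.025 -0.218 -0.976
outer loop
vertex 4.245 -2.585 1.894
vertex 4.929 -4.373 2.311
vertex 2.203 -3.339 2.009
endloop
endfacet
facet normal -0.349 0.912 -0.214
outer loop
vertex 2.203 -3.339 2.009
vertex 4.213 -2.312 3.113
vertex 4.245 -2.585 1.894
endloop
endfacet
facet normal 0.937 0.346 -0.053
outer loop
vertex 4.245 -2.585 1.894
vertex 4.897 -4.101 3.531
vertex 4.929 -4.373 2.311
endloop
endfacet
facet normal 0.937 0.346 -0.053
outer loop
vertex 4.213 -2.312 3.113
vertex 4.897 -4.101 3.531
vertex 4.245 -2.585 1.894
endloop
endfacet
facet normal -0.843 0.490 0.221
outer loop
vertex 0.771 3.503 -2.525
vertex 0.693 2.955 -1.606
vertex 1.227 3.885 -1.633
endloop
endfacet
facet normal -0.408 0.896 -0.175
outer loop
vertex 0.771 3.503 -2.525
vertex 1.227 3.885 -1.633
vertex 1.749 3.94 -2.568
endloop
endfacet
facet normal -0.280 0.550 -0.786
outer loop
vertex 0.771 3.503 -2.525
vertex 1.749 3.94 -2.568
vertex 1.538 3.045 -3.119
endloop
endfacet
facet normal -0.636 -0.068 -0.769
outer loop
vertex 0.771 3.503 -2.525
vertex 1.538 3.045 -3.119
vertex 0.885 2.436 -2.525
endloop
endfacet
facet normal -0.984 -0.105 -0.146
outer loop
vertex 0.771 3.503 -2.525
vertex 0.885 2.436 -2.525
vertex 0.693 2.955 -1.606
endloop
endfacet
facet normal 0.210 0.962 0.174
outer loop
vertex 1.749 3.94 -2.568
vertex 1.227 3.885 -1.633
vertex 2.275 3.664 -1.675
endloop
endfacet
facet normal -0.493 0.307 0.814
outer loop
vertex 1.227 3.885 -1.633
vertex 0.693 2.955 -1.606
vertex 1.622 3.055 -1.081
endloop
endfacet
facet normal -0.720 -0.658 0.221
outer loop
vertex 0.693 2.955 -1.606
vertex 0.885 2.436 -2.525
vertex 1.411 2.16 -1.632
endloop
endfacet
facet normal -0.158 -0.598 -0.786
outer loop
vertex 0.885 2.436 -2.525
vertex 1.538 3.045 -3.119
vertex 1.933 2.215 -2.567
endloop
endfacet
facet normal 0.417 0.403 -0.815
outer loop
vertex 1.538 3.045 -3.119
vertex 1.749 3.94 -2.568
vertex 2.467 3.145 -2.594
endloop
endfacet
facet normal 0.636 0.068 0.769
outer loop
vertex 2.389 2.597 -1.675
vertex 2.275 3.664 -1.675
vertex 1.622 3.055 -1.081
endloop
endfacet
facet normal 0.280 -0.550 0.786
outer loop
vertex 2.389 2.597 -1.675
vertex 1.622 3.055 -1.081
vertex 1.411 2.16 -1.632
endloop
endfacet
facet normal 0.408 -0.896 0.175
outer loop
vertex 2.389 2.597 -1.675
vertex 1.411 2.16 -1.632
vertex 1.933 2.215 -2.567
endloop
endfacet
facet normal 0.843 -0.490 -0.221
outer loop
vertex 2.389 2.597 -1.675
vertex 1.933 2.215 -2.567
vertex 2.467 3.145 -2.594
endloop
endfacet
facet normal 0.984 0.105 0.146
outer loop
vertex 2.389 2.597 -1.675
vertex 2.467 3.145 -2.594
vertex 2.275 3.664 -1.675
endloop
endfacet
facet normal 0.158 0.598 0.786
outer loop
vertex 1.622 3.055 -1.081
vertex 2.275 3.664 -1.675
vertex 1.227 3.885 -1.633
endloop
endfacet
facet normal -0.417 -0.403 0.815
outer loop
vertex 1.411 2.16 -1.632
vertex 1.622 3.055 -1.081
vertex 0.693 2.955 -1.606
endloop
endfacet
facet normal -0.210 -0.962 -0.174
outer loop
vertex 1.933 2.215 -2.567
vertex 1.411 2.16 -1.632
vertex 0.885 2.436 -2.525
endloop
endfacet
facet normal 0.493 -0.307 -0.814
outer loop
vertex 2.467 3.145 -2.594
vertex 1.933 2.215 -2.567
vertex 1.538 3.045 -3.119
endloop
endfacet
facet normal 0.720 0.658 -0.221
outer loop
vertex 2.275 3.664 -1.675
vertex 2.467 3.145 -2.594
vertex 1.749 3.94 -2.568
endloop
endfacet

endsolid


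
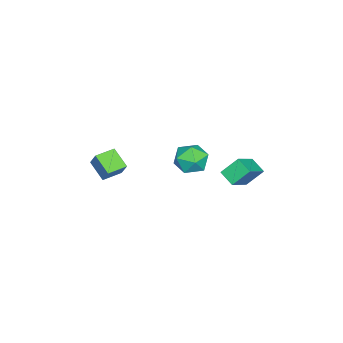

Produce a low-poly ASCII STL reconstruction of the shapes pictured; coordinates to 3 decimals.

solid 
facet normal -0.807 0.193 -0.559
outer loop
vertex 0.778 3.439 -2.285
vertex 1.299 4.277 -2.748
vertex 1.265 2.586 -3.283
endloop
endfacet
facet normal -0.478 -0.769 0.424
outer loop
vertex 2.781 2.223 -2.232
vertex 0.778 3.439 -2.285
vertex 1.265 2.586 -3.283
endloop
endfacet
facet normal -0.806 0.193 -0.559
outer loop
vertex 1.265 2.586 -3.283
vertex 1.299 4.277 -2.748
vertex 1.786 3.424 -3.745
endloop
endfacet
facet normal 0.348 -0.609 -0.713
outer loop
vertex 1.786 3.424 -3.745
vertex 2.781 2.223 -2.232
vertex 1.265 2.586 -3.283
endloop
endfacet
facet normal -0.348 0.610 0.712
outer loop
vertex 0.778 3.439 -2.285
vertex 2.815 3.914 -1.697
vertex 1.299 4.277 -2.748
endloop
endfacet
facet normal -0.478 -0.769 0.424
outer loop
vertex 2.294 3.076 -1.235
vertex 0.778 3.439 -2.285
vertex 2.781 2.223 -2.232
endloop
endfacet
facet normal -0.348 0.609 0.713
outer loop
vertex 2.294 3.076 -1.235
vertex 2.815 3.914 -1.697
vertex 0.778 3.439 -2.285
endloop
endfacet
facet normal 0.478 0.769 -0.424
outer loop
vertex 1.299 4.277 -2.748
vertex 2.815 3.914 -1.697
vertex 1.786 3.424 -3.745
endloop
endfacet
facet normal 0.347 -0.610 -0.712
outer loop
vertex 3.302 3.061 -2.695
vertex 2.781 2.223 -2.232
vertex 1.786 3.424 -3.745
endloop
endfacet
facet normal 0.478 0.769 -0.424
outer loop
vertex 1.786 3.424 -3.745
vertex 2.815 3.914 -1.697
vertex 3.302 3.061 -2.695
endloop
endfacet
facet normal 0.807 -0.193 0.559
outer loop
vertex 3.302 3.061 -2.695
vertex 2.294 3.076 -1.235
vertex 2.781 2.223 -2.232
endloop
endfacet
facet normal 0.806 -0.193 0.559
outer loop
vertex 2.815 3.914 -1.697
vertex 2.294 3.076 -1.235
vertex 3.302 3.061 -2.695
endloop
endfacet
facet normal -0.467 -0.295 0.834
outer loop
vertex 0.534 0.148 -2.097
vertex 1.145 -0.809 -2.094
vertex 1.53 0.112 -1.552
endloop
endfacet
facet normal -0.425 0.417 0.804
outer loop
vertex 0.534 0.148 -2.097
vertex 1.53 0.112 -1.552
vertex 1.253 1.023 -2.171
endloop
endfacet
facet normal -0.748 0.632 0.205
outer loop
vertex 0.534 0.148 -2.097
vertex 1.253 1.023 -2.171
vertex 0.698 0.665 -3.094
endloop
endfacet
facet normal -0.989 0.053 -0.135
outer loop
vertex 0.534 0.148 -2.097
vertex 0.698 0.665 -3.094
vertex 0.631 -0.467 -3.047
endloop
endfacet
facet normal -0.816 -0.520 0.253
outer loop
vertex 0.534 0.148 -2.097
vertex 0.631 -0.467 -3.047
vertex 1.145 -0.809 -2.094
endloop
endfacet
facet normal 0.265 0.596 0.758
outer loop
vertex 1.253 1.023 -2.171
vertex 1.53 0.112 -1.552
vertex 2.309 0.607 -2.213
endloop
endfacet
facet normal 0.197 -0.557 0.807
outer loop
vertex 1.53 0.112 -1.552
vertex 1.145 -0.809 -2.094
vertex 2.242 -0.525 -2.166
endloop
endfacet
facet normal -0.368 -0.920 -0.132
outer loop
vertex 1.145 -0.809 -2.094
vertex 0.631 -0.467 -3.047
vertex 1.687 -0.883 -3.089
endloop
endfacet
facet normal -0.650 0.007 -0.760
outer loop
vertex 0.631 -0.467 -3.047
vertex 0.698 0.665 -3.094
vertex 1.41 0.028 -3.708
endloop
endfacet
facet normal -0.258 0.943 -0.211
outer loop
vertex 0.698 0.665 -3.094
vertex 1.253 1.023 -2.171
vertex 1.795 0.949 -3.166
endloop
endfacet
facet normal 0.989 -0.053 0.135
outer loop
vertex 2.406 -0.008 -3.163
vertex 2.309 0.607 -2.213
vertex 2.242 -0.525 -2.166
endloop
endfacet
facet normal 0.748 -0.632 -0.205
outer loop
vertex 2.406 -0.008 -3.163
vertex 2.242 -0.525 -2.166
vertex 1.687 -0.883 -3.089
endloop
endfacet
facet normal 0.425 -0.417 -0.804
outer loop
vertex 2.406 -0.008 -3.163
vertex 1.687 -0.883 -3.089
vertex 1.41 0.028 -3.708
endloop
endfacet
facet normal 0.467 0.295 -0.834
outer loop
vertex 2.406 -0.008 -3.163
vertex 1.41 0.028 -3.708
vertex 1.795 0.949 -3.166
endloop
endfacet
facet normal 0.816 0.520 -0.253
outer loop
vertex 2.406 -0.008 -3.163
vertex 1.795 0.949 -3.166
vertex 2.309 0.607 -2.213
endloop
endfacet
facet normal 0.650 -0.007 0.760
outer loop
vertex 2.242 -0.525 -2.166
vertex 2.309 0.607 -2.213
vertex 1.53 0.112 -1.552
endloop
endfacet
facet normal 0.258 -0.943 0.211
outer loop
vertex 1.687 -0.883 -3.089
vertex 2.242 -0.525 -2.166
vertex 1.145 -0.809 -2.094
endloop
endfacet
facet normal -0.265 -0.596 -0.758
outer loop
vertex 1.41 0.028 -3.708
vertex 1.687 -0.883 -3.089
vertex 0.631 -0.467 -3.047
endloop
endfacet
facet normal -0.197 0.557 -0.807
outer loop
vertex 1.795 0.949 -3.166
vertex 1.41 0.028 -3.708
vertex 0.698 0.665 -3.094
endloop
endfacet
facet normal 0.368 0.920 0.132
outer loop
vertex 2.309 0.607 -2.213
vertex 1.795 0.949 -3.166
vertex 1.253 1.023 -2.171
endloop
endfacet
facet normal -0.813 0.582 0.026
outer loop
vertex 3.225 -3.839 -1.444
vertex 3.913 -2.845 -2.19
vertex 2.863 -4.303 -2.397
endloop
endfacet
facet normal -0.484 -0.700 0.525
outer loop
vertex 3.887 -5.035 -2.43
vertex 3.225 -3.839 -1.444
vertex 2.863 -4.303 -2.397
endloop
endfacet
facet normal -0.813 0.582 0.026
outer loop
vertex 2.863 -4.303 -2.397
vertex 3.913 -2.845 -2.19
vertex 3.55 -3.309 -3.143
endloop
endfacet
facet normal -0.324 -0.415 -0.850
outer loop
vertex 3.55 -3.309 -3.143
vertex 3.887 -5.035 -2.43
vertex 2.863 -4.303 -2.397
endloop
endfacet
facet normal 0.324 0.414 0.851
outer loop
vertex 3.225 -3.839 -1.444
vertex 4.937 -3.577 -2.223
vertex 3.913 -2.845 -2.19
endloop
endfacet
facet normal -0.483 -0.700 0.525
outer loop
vertex 4.25 -4.571 -1.477
vertex 3.225 -3.839 -1.444
vertex 3.887 -5.035 -2.43
endloop
endfacet
facet normal 0.324 0.415 0.851
outer loop
vertex 4.25 -4.571 -1.477
vertex 4.937 -3.577 -2.223
vertex 3.225 -3.839 -1.444
endloop
endfacet
facet normal 0.484 0.700 -0.525
outer loop
vertex 3.913 -2.845 -2.19
vertex 4.937 -3.577 -2.223
vertex 3.55 -3.309 -3.143
endloop
endfacet
facet normal -0.323 -0.415 -0.851
outer loop
vertex 4.575 -4.041 -3.176
vertex 3.887 -5.035 -2.43
vertex 3.55 -3.309 -3.143
endloop
endfacet
facet normal 0.483 0.701 -0.525
outer loop
vertex 3.55 -3.309 -3.143
vertex 4.937 -3.577 -2.223
vertex 4.575 -4.041 -3.176
endloop
endfacet
facet normal 0.813 -0.582 -0.026
outer loop
vertex 4.575 -4.041 -3.176
vertex 4.25 -4.571 -1.477
vertex 3.887 -5.035 -2.43
endloop
endfacet
facet normal 0.813 -0.581 -0.026
outer loop
vertex 4.937 -3.577 -2.223
vertex 4.25 -4.571 -1.477
vertex 4.575 -4.041 -3.176
endloop
endfacet

endsolid
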